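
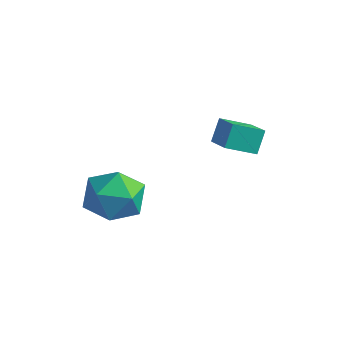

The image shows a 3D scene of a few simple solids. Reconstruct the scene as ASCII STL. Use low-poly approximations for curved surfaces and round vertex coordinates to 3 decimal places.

solid 
facet normal -0.938 -0.335 -0.092
outer loop
vertex -1.827 -0.298 -2.391
vertex -1.464 -1.367 -2.198
vertex -1.787 -0.704 -1.32
endloop
endfacet
facet normal -0.929 0.333 0.161
outer loop
vertex -1.827 -0.298 -2.391
vertex -1.787 -0.704 -1.32
vertex -1.441 0.366 -1.54
endloop
endfacet
facet normal -0.590 0.744 -0.313
outer loop
vertex -1.827 -0.298 -2.391
vertex -1.441 0.366 -1.54
vertex -0.905 0.365 -2.553
endloop
endfacet
facet normal -0.389 0.331 -0.860
outer loop
vertex -1.827 -0.298 -2.391
vertex -0.905 0.365 -2.553
vertex -0.919 -0.707 -2.959
endloop
endfacet
facet normal -0.604 -0.336 -0.723
outer loop
vertex -1.827 -0.298 -2.391
vertex -0.919 -0.707 -2.959
vertex -1.464 -1.367 -2.198
endloop
endfacet
facet normal -0.549 0.335 0.765
outer loop
vertex -1.441 0.366 -1.54
vertex -1.787 -0.704 -1.32
vertex -0.841 -0.293 -0.821
endloop
endfacet
facet normal -0.564 -0.745 0.355
outer loop
vertex -1.787 -0.704 -1.32
vertex -1.464 -1.367 -2.198
vertex -0.855 -1.365 -1.227
endloop
endfacet
facet normal -0.024 -0.747 -0.665
outer loop
vertex -1.464 -1.367 -2.198
vertex -0.919 -0.707 -2.959
vertex -0.319 -1.366 -2.24
endloop
endfacet
facet normal 0.324 0.331 -0.886
outer loop
vertex -0.919 -0.707 -2.959
vertex -0.905 0.365 -2.553
vertex 0.027 -0.296 -2.46
endloop
endfacet
facet normal -0.001 1.000 -0.001
outer loop
vertex -0.905 0.365 -2.553
vertex -1.441 0.366 -1.54
vertex -0.296 0.367 -1.582
endloop
endfacet
facet normal 0.389 -0.331 0.860
outer loop
vertex 0.067 -0.702 -1.389
vertex -0.841 -0.293 -0.821
vertex -0.855 -1.365 -1.227
endloop
endfacet
facet normal 0.590 -0.744 0.313
outer loop
vertex 0.067 -0.702 -1.389
vertex -0.855 -1.365 -1.227
vertex -0.319 -1.366 -2.24
endloop
endfacet
facet normal 0.929 -0.333 -0.161
outer loop
vertex 0.067 -0.702 -1.389
vertex -0.319 -1.366 -2.24
vertex 0.027 -0.296 -2.46
endloop
endfacet
facet normal 0.938 0.335 0.092
outer loop
vertex 0.067 -0.702 -1.389
vertex 0.027 -0.296 -2.46
vertex -0.296 0.367 -1.582
endloop
endfacet
facet normal 0.604 0.336 0.723
outer loop
vertex 0.067 -0.702 -1.389
vertex -0.296 0.367 -1.582
vertex -0.841 -0.293 -0.821
endloop
endfacet
facet normal -0.324 -0.331 0.886
outer loop
vertex -0.855 -1.365 -1.227
vertex -0.841 -0.293 -0.821
vertex -1.787 -0.704 -1.32
endloop
endfacet
facet normal 0.001 -1.000 0.001
outer loop
vertex -0.319 -1.366 -2.24
vertex -0.855 -1.365 -1.227
vertex -1.464 -1.367 -2.198
endloop
endfacet
facet normal 0.549 -0.335 -0.765
outer loop
vertex 0.027 -0.296 -2.46
vertex -0.319 -1.366 -2.24
vertex -0.919 -0.707 -2.959
endloop
endfacet
facet normal 0.564 0.745 -0.355
outer loop
vertex -0.296 0.367 -1.582
vertex 0.027 -0.296 -2.46
vertex -0.905 0.365 -2.553
endloop
endfacet
facet normal 0.024 0.747 0.665
outer loop
vertex -0.841 -0.293 -0.821
vertex -0.296 0.367 -1.582
vertex -1.441 0.366 -1.54
endloop
endfacet
facet normal -0.586 -0.698 0.412
outer loop
vertex 1.428 2.734 0.844
vertex 0.48 3.248 0.365
vertex 1.528 2.188 0.061
endloop
endfacet
facet normal 0.804 -0.435 0.406
outer loop
vertex 2.22 3.012 -0.425
vertex 1.428 2.734 0.844
vertex 1.528 2.188 0.061
endloop
endfacet
facet normal -0.587 -0.698 0.411
outer loop
vertex 1.528 2.188 0.061
vertex 0.48 3.248 0.365
vertex 0.58 2.702 -0.419
endloop
endfacet
facet normal 0.105 -0.569 -0.816
outer loop
vertex 0.58 2.702 -0.419
vertex 2.22 3.012 -0.425
vertex 1.528 2.188 0.061
endloop
endfacet
facet normal -0.104 0.569 0.816
outer loop
vertex 1.428 2.734 0.844
vertex 1.172 4.072 -0.121
vertex 0.48 3.248 0.365
endloop
endfacet
facet normal 0.803 -0.436 0.406
outer loop
vertex 2.12 3.558 0.359
vertex 1.428 2.734 0.844
vertex 2.22 3.012 -0.425
endloop
endfacet
facet normal -0.105 0.568 0.816
outer loop
vertex 2.12 3.558 0.359
vertex 1.172 4.072 -0.121
vertex 1.428 2.734 0.844
endloop
endfacet
facet normal -0.804 0.435 -0.406
outer loop
vertex 0.48 3.248 0.365
vertex 1.172 4.072 -0.121
vertex 0.58 2.702 -0.419
endloop
endfacet
facet normal 0.104 -0.568 -0.816
outer loop
vertex 1.272 3.526 -0.904
vertex 2.22 3.012 -0.425
vertex 0.58 2.702 -0.419
endloop
endfacet
facet normal -0.803 0.435 -0.406
outer loop
vertex 0.58 2.702 -0.419
vertex 1.172 4.072 -0.121
vertex 1.272 3.526 -0.904
endloop
endfacet
facet normal 0.586 0.698 -0.411
outer loop
vertex 1.272 3.526 -0.904
vertex 2.12 3.558 0.359
vertex 2.22 3.012 -0.425
endloop
endfacet
facet normal 0.587 0.698 -0.412
outer loop
vertex 1.172 4.072 -0.121
vertex 2.12 3.558 0.359
vertex 1.272 3.526 -0.904
endloop
endfacet

endsolid


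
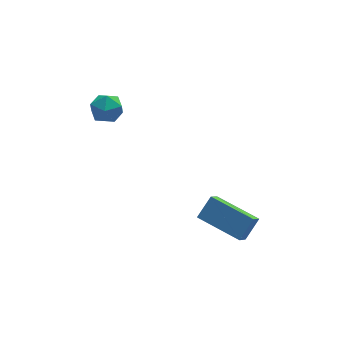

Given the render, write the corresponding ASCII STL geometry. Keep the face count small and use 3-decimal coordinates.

solid 
facet normal -0.653 -0.342 -0.676
outer loop
vertex 2.009 -3.137 -3.174
vertex 0.756 -1.51 -2.786
vertex 2.513 -2.563 -3.952
endloop
endfacet
facet normal 0.600 -0.778 -0.186
outer loop
vertex 3.264 -2.17 -3.174
vertex 2.009 -3.137 -3.174
vertex 2.513 -2.563 -3.952
endloop
endfacet
facet normal -0.653 -0.341 -0.676
outer loop
vertex 2.513 -2.563 -3.952
vertex 0.756 -1.51 -2.786
vertex 1.26 -0.936 -3.563
endloop
endfacet
facet normal 0.463 0.527 -0.713
outer loop
vertex 1.26 -0.936 -3.563
vertex 3.264 -2.17 -3.174
vertex 2.513 -2.563 -3.952
endloop
endfacet
facet normal -0.463 -0.527 0.713
outer loop
vertex 2.009 -3.137 -3.174
vertex 1.507 -1.117 -2.008
vertex 0.756 -1.51 -2.786
endloop
endfacet
facet normal 0.600 -0.778 -0.186
outer loop
vertex 2.76 -2.744 -2.397
vertex 2.009 -3.137 -3.174
vertex 3.264 -2.17 -3.174
endloop
endfacet
facet normal -0.462 -0.527 0.713
outer loop
vertex 2.76 -2.744 -2.397
vertex 1.507 -1.117 -2.008
vertex 2.009 -3.137 -3.174
endloop
endfacet
facet normal -0.600 0.778 0.186
outer loop
vertex 0.756 -1.51 -2.786
vertex 1.507 -1.117 -2.008
vertex 1.26 -0.936 -3.563
endloop
endfacet
facet normal 0.463 0.526 -0.713
outer loop
vertex 2.011 -0.543 -2.786
vertex 3.264 -2.17 -3.174
vertex 1.26 -0.936 -3.563
endloop
endfacet
facet normal -0.600 0.778 0.186
outer loop
vertex 1.26 -0.936 -3.563
vertex 1.507 -1.117 -2.008
vertex 2.011 -0.543 -2.786
endloop
endfacet
facet normal 0.653 0.342 0.676
outer loop
vertex 2.011 -0.543 -2.786
vertex 2.76 -2.744 -2.397
vertex 3.264 -2.17 -3.174
endloop
endfacet
facet normal 0.653 0.342 0.675
outer loop
vertex 1.507 -1.117 -2.008
vertex 2.76 -2.744 -2.397
vertex 2.011 -0.543 -2.786
endloop
endfacet
facet normal -0.702 0.695 0.155
outer loop
vertex -2.115 3.553 0.783
vertex -2.244 3.255 1.536
vertex -1.686 3.845 1.419
endloop
endfacet
facet normal -0.202 0.935 -0.293
outer loop
vertex -2.115 3.553 0.783
vertex -1.686 3.845 1.419
vertex -1.313 3.701 0.703
endloop
endfacet
facet normal -0.176 0.492 -0.852
outer loop
vertex -2.115 3.553 0.783
vertex -1.313 3.701 0.703
vertex -1.639 3.022 0.378
endloop
endfacet
facet normal -0.661 -0.021 -0.750
outer loop
vertex -2.115 3.553 0.783
vertex -1.639 3.022 0.378
vertex -2.215 2.746 0.894
endloop
endfacet
facet normal -0.986 0.105 -0.128
outer loop
vertex -2.115 3.553 0.783
vertex -2.215 2.746 0.894
vertex -2.244 3.255 1.536
endloop
endfacet
facet normal 0.428 0.903 0.042
outer loop
vertex -1.313 3.701 0.703
vertex -1.686 3.845 1.419
vertex -0.945 3.494 1.406
endloop
endfacet
facet normal -0.383 0.515 0.767
outer loop
vertex -1.686 3.845 1.419
vertex -2.244 3.255 1.536
vertex -1.521 3.218 1.922
endloop
endfacet
facet normal -0.842 -0.440 0.311
outer loop
vertex -2.244 3.255 1.536
vertex -2.215 2.746 0.894
vertex -1.847 2.539 1.597
endloop
endfacet
facet normal -0.317 -0.643 -0.697
outer loop
vertex -2.215 2.746 0.894
vertex -1.639 3.022 0.378
vertex -1.474 2.395 0.881
endloop
endfacet
facet normal 0.470 0.187 -0.863
outer loop
vertex -1.639 3.022 0.378
vertex -1.313 3.701 0.703
vertex -0.916 2.985 0.764
endloop
endfacet
facet normal 0.661 0.021 0.750
outer loop
vertex -1.045 2.687 1.517
vertex -0.945 3.494 1.406
vertex -1.521 3.218 1.922
endloop
endfacet
facet normal 0.176 -0.492 0.852
outer loop
vertex -1.045 2.687 1.517
vertex -1.521 3.218 1.922
vertex -1.847 2.539 1.597
endloop
endfacet
facet normal 0.202 -0.935 0.293
outer loop
vertex -1.045 2.687 1.517
vertex -1.847 2.539 1.597
vertex -1.474 2.395 0.881
endloop
endfacet
facet normal 0.702 -0.695 -0.155
outer loop
vertex -1.045 2.687 1.517
vertex -1.474 2.395 0.881
vertex -0.916 2.985 0.764
endloop
endfacet
facet normal 0.986 -0.105 0.128
outer loop
vertex -1.045 2.687 1.517
vertex -0.916 2.985 0.764
vertex -0.945 3.494 1.406
endloop
endfacet
facet normal 0.317 0.643 0.697
outer loop
vertex -1.521 3.218 1.922
vertex -0.945 3.494 1.406
vertex -1.686 3.845 1.419
endloop
endfacet
facet normal -0.470 -0.187 0.863
outer loop
vertex -1.847 2.539 1.597
vertex -1.521 3.218 1.922
vertex -2.244 3.255 1.536
endloop
endfacet
facet normal -0.428 -0.903 -0.042
outer loop
vertex -1.474 2.395 0.881
vertex -1.847 2.539 1.597
vertex -2.215 2.746 0.894
endloop
endfacet
facet normal 0.383 -0.515 -0.767
outer loop
vertex -0.916 2.985 0.764
vertex -1.474 2.395 0.881
vertex -1.639 3.022 0.378
endloop
endfacet
facet normal 0.842 0.440 -0.311
outer loop
vertex -0.945 3.494 1.406
vertex -0.916 2.985 0.764
vertex -1.313 3.701 0.703
endloop
endfacet

endsolid


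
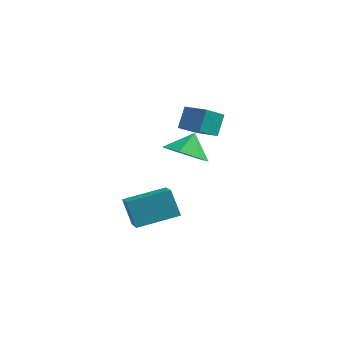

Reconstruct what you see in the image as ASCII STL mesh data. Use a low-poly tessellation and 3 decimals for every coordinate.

solid 
facet normal -0.477 0.729 -0.492
outer loop
vertex -0.156 -2.671 -3.554
vertex 1.341 -1.422 -3.155
vertex 0.476 -3.052 -4.732
endloop
endfacet
facet normal -0.752 -0.628 -0.201
outer loop
vertex 1.239 -4.218 -3.945
vertex -0.156 -2.671 -3.554
vertex 0.476 -3.052 -4.732
endloop
endfacet
facet normal -0.477 0.729 -0.492
outer loop
vertex 0.476 -3.052 -4.732
vertex 1.341 -1.422 -3.155
vertex 1.973 -1.803 -4.333
endloop
endfacet
facet normal 0.455 -0.274 -0.847
outer loop
vertex 1.973 -1.803 -4.333
vertex 1.239 -4.218 -3.945
vertex 0.476 -3.052 -4.732
endloop
endfacet
facet normal -0.455 0.274 0.847
outer loop
vertex -0.156 -2.671 -3.554
vertex 2.104 -2.588 -2.368
vertex 1.341 -1.422 -3.155
endloop
endfacet
facet normal -0.752 -0.628 -0.201
outer loop
vertex 0.607 -3.837 -2.767
vertex -0.156 -2.671 -3.554
vertex 1.239 -4.218 -3.945
endloop
endfacet
facet normal -0.455 0.274 0.847
outer loop
vertex 0.607 -3.837 -2.767
vertex 2.104 -2.588 -2.368
vertex -0.156 -2.671 -3.554
endloop
endfacet
facet normal 0.752 0.628 0.201
outer loop
vertex 1.341 -1.422 -3.155
vertex 2.104 -2.588 -2.368
vertex 1.973 -1.803 -4.333
endloop
endfacet
facet normal 0.455 -0.274 -0.847
outer loop
vertex 2.736 -2.969 -3.546
vertex 1.239 -4.218 -3.945
vertex 1.973 -1.803 -4.333
endloop
endfacet
facet normal 0.752 0.628 0.201
outer loop
vertex 1.973 -1.803 -4.333
vertex 2.104 -2.588 -2.368
vertex 2.736 -2.969 -3.546
endloop
endfacet
facet normal 0.477 -0.729 0.492
outer loop
vertex 2.736 -2.969 -3.546
vertex 0.607 -3.837 -2.767
vertex 1.239 -4.218 -3.945
endloop
endfacet
facet normal 0.477 -0.729 0.492
outer loop
vertex 2.104 -2.588 -2.368
vertex 0.607 -3.837 -2.767
vertex 2.736 -2.969 -3.546
endloop
endfacet
facet normal -0.119 -0.640 -0.759
outer loop
vertex 2.941 -1.485 -0.792
vertex 2.018 -0.964 -1.086
vertex 3.05 -0.768 -1.413
endloop
endfacet
facet normal 0.837 0.280 0.470
outer loop
vertex 2.941 -1.485 -0.792
vertex 3.05 -0.768 -1.413
vertex 2.162 -0.196 -0.174
endloop
endfacet
facet normal -0.120 -0.639 -0.760
outer loop
vertex 3.05 -0.768 -1.413
vertex 2.018 -0.964 -1.086
vertex 2.382 -0.198 -1.787
endloop
endfacet
facet normal 0.619 0.781 0.084
outer loop
vertex 3.05 -0.768 -1.413
vertex 2.382 -0.198 -1.787
vertex 2.162 -0.196 -0.174
endloop
endfacet
facet normal -0.120 -0.639 -0.760
outer loop
vertex 2.382 -0.198 -1.787
vertex 2.018 -0.964 -1.086
vertex 1.44 -0.205 -1.633
endloop
endfacet
facet normal -0.008 1.000 -0.002
outer loop
vertex 2.382 -0.198 -1.787
vertex 1.44 -0.205 -1.633
vertex 2.162 -0.196 -0.174
endloop
endfacet
facet normal -0.120 -0.639 -0.760
outer loop
vertex 1.44 -0.205 -1.633
vertex 2.018 -0.964 -1.086
vertex 0.933 -0.783 -1.067
endloop
endfacet
facet normal -0.571 0.773 0.278
outer loop
vertex 1.44 -0.205 -1.633
vertex 0.933 -0.783 -1.067
vertex 2.162 -0.196 -0.174
endloop
endfacet
facet normal -0.120 -0.639 -0.759
outer loop
vertex 0.933 -0.783 -1.067
vertex 2.018 -0.964 -1.086
vertex 1.244 -1.497 -0.515
endloop
endfacet
facet normal -0.647 0.270 0.713
outer loop
vertex 0.933 -0.783 -1.067
vertex 1.244 -1.497 -0.515
vertex 2.162 -0.196 -0.174
endloop
endfacet
facet normal -0.120 -0.640 -0.759
outer loop
vertex 1.244 -1.497 -0.515
vertex 2.018 -0.964 -1.086
vertex 2.138 -1.809 -0.393
endloop
endfacet
facet normal -0.178 -0.130 0.975
outer loop
vertex 1.244 -1.497 -0.515
vertex 2.138 -1.809 -0.393
vertex 2.162 -0.196 -0.174
endloop
endfacet
facet normal -0.119 -0.640 -0.759
outer loop
vertex 2.138 -1.809 -0.393
vertex 2.018 -0.964 -1.086
vertex 2.941 -1.485 -0.792
endloop
endfacet
facet normal 0.481 -0.125 0.868
outer loop
vertex 2.138 -1.809 -0.393
vertex 2.941 -1.485 -0.792
vertex 2.162 -0.196 -0.174
endloop
endfacet
facet normal -0.910 0.319 -0.266
outer loop
vertex 0.631 2.209 -0.264
vertex 1.133 3.065 -0.956
vertex 0.638 1.446 -1.203
endloop
endfacet
facet normal -0.415 -0.708 0.572
outer loop
vertex 1.867 1.015 -0.844
vertex 0.631 2.209 -0.264
vertex 0.638 1.446 -1.203
endloop
endfacet
facet normal -0.910 0.319 -0.266
outer loop
vertex 0.638 1.446 -1.203
vertex 1.133 3.065 -0.956
vertex 1.14 2.302 -1.895
endloop
endfacet
facet normal 0.006 -0.631 -0.776
outer loop
vertex 1.14 2.302 -1.895
vertex 1.867 1.015 -0.844
vertex 0.638 1.446 -1.203
endloop
endfacet
facet normal -0.006 0.631 0.776
outer loop
vertex 0.631 2.209 -0.264
vertex 2.362 2.634 -0.597
vertex 1.133 3.065 -0.956
endloop
endfacet
facet normal -0.415 -0.708 0.572
outer loop
vertex 1.86 1.778 0.095
vertex 0.631 2.209 -0.264
vertex 1.867 1.015 -0.844
endloop
endfacet
facet normal -0.006 0.631 0.776
outer loop
vertex 1.86 1.778 0.095
vertex 2.362 2.634 -0.597
vertex 0.631 2.209 -0.264
endloop
endfacet
facet normal 0.415 0.708 -0.572
outer loop
vertex 1.133 3.065 -0.956
vertex 2.362 2.634 -0.597
vertex 1.14 2.302 -1.895
endloop
endfacet
facet normal 0.006 -0.631 -0.776
outer loop
vertex 2.369 1.871 -1.536
vertex 1.867 1.015 -0.844
vertex 1.14 2.302 -1.895
endloop
endfacet
facet normal 0.415 0.708 -0.572
outer loop
vertex 1.14 2.302 -1.895
vertex 2.362 2.634 -0.597
vertex 2.369 1.871 -1.536
endloop
endfacet
facet normal 0.910 -0.319 0.266
outer loop
vertex 2.369 1.871 -1.536
vertex 1.86 1.778 0.095
vertex 1.867 1.015 -0.844
endloop
endfacet
facet normal 0.910 -0.319 0.266
outer loop
vertex 2.362 2.634 -0.597
vertex 1.86 1.778 0.095
vertex 2.369 1.871 -1.536
endloop
endfacet

endsolid


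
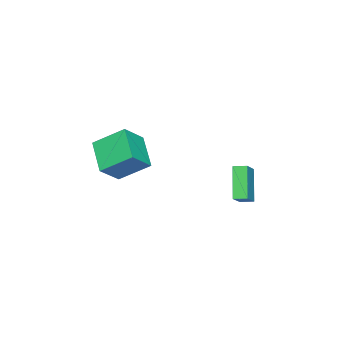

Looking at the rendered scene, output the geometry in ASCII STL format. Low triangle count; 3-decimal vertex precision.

solid 
facet normal -0.638 -0.587 0.498
outer loop
vertex 1.604 -2.968 2.361
vertex 0.387 -2.587 1.251
vertex 2.167 -4.57 1.194
endloop
endfacet
facet normal 0.720 -0.226 0.657
outer loop
vertex 3.533 -3.313 0.129
vertex 1.604 -2.968 2.361
vertex 2.167 -4.57 1.194
endloop
endfacet
facet normal -0.638 -0.587 0.498
outer loop
vertex 2.167 -4.57 1.194
vertex 0.387 -2.587 1.251
vertex 0.951 -4.189 0.084
endloop
endfacet
facet normal 0.274 -0.777 -0.567
outer loop
vertex 0.951 -4.189 0.084
vertex 3.533 -3.313 0.129
vertex 2.167 -4.57 1.194
endloop
endfacet
facet normal -0.273 0.777 0.567
outer loop
vertex 1.604 -2.968 2.361
vertex 1.753 -1.33 0.186
vertex 0.387 -2.587 1.251
endloop
endfacet
facet normal 0.720 -0.225 0.657
outer loop
vertex 2.969 -1.711 1.296
vertex 1.604 -2.968 2.361
vertex 3.533 -3.313 0.129
endloop
endfacet
facet normal -0.274 0.777 0.567
outer loop
vertex 2.969 -1.711 1.296
vertex 1.753 -1.33 0.186
vertex 1.604 -2.968 2.361
endloop
endfacet
facet normal -0.719 0.225 -0.657
outer loop
vertex 0.387 -2.587 1.251
vertex 1.753 -1.33 0.186
vertex 0.951 -4.189 0.084
endloop
endfacet
facet normal 0.274 -0.777 -0.567
outer loop
vertex 2.316 -2.932 -0.981
vertex 3.533 -3.313 0.129
vertex 0.951 -4.189 0.084
endloop
endfacet
facet normal -0.720 0.225 -0.657
outer loop
vertex 0.951 -4.189 0.084
vertex 1.753 -1.33 0.186
vertex 2.316 -2.932 -0.981
endloop
endfacet
facet normal 0.638 0.587 -0.498
outer loop
vertex 2.316 -2.932 -0.981
vertex 2.969 -1.711 1.296
vertex 3.533 -3.313 0.129
endloop
endfacet
facet normal 0.638 0.587 -0.498
outer loop
vertex 1.753 -1.33 0.186
vertex 2.969 -1.711 1.296
vertex 2.316 -2.932 -0.981
endloop
endfacet
facet normal -0.541 -0.292 0.789
outer loop
vertex -3.751 0.503 -2.081
vertex -3.98 1.26 -1.958
vertex -5.009 0.277 -3.027
endloop
endfacet
facet normal 0.286 -0.946 -0.154
outer loop
vertex -3.82 0.92 -4.762
vertex -3.751 0.503 -2.081
vertex -5.009 0.277 -3.027
endloop
endfacet
facet normal -0.540 -0.293 0.789
outer loop
vertex -5.009 0.277 -3.027
vertex -3.98 1.26 -1.958
vertex -5.238 1.033 -2.903
endloop
endfacet
facet normal -0.791 -0.142 -0.595
outer loop
vertex -5.238 1.033 -2.903
vertex -3.82 0.92 -4.762
vertex -5.009 0.277 -3.027
endloop
endfacet
facet normal 0.791 0.143 0.595
outer loop
vertex -3.751 0.503 -2.081
vertex -2.791 1.903 -3.693
vertex -3.98 1.26 -1.958
endloop
endfacet
facet normal 0.287 -0.946 -0.154
outer loop
vertex -2.562 1.147 -3.817
vertex -3.751 0.503 -2.081
vertex -3.82 0.92 -4.762
endloop
endfacet
facet normal 0.791 0.142 0.595
outer loop
vertex -2.562 1.147 -3.817
vertex -2.791 1.903 -3.693
vertex -3.751 0.503 -2.081
endloop
endfacet
facet normal -0.286 0.946 0.154
outer loop
vertex -3.98 1.26 -1.958
vertex -2.791 1.903 -3.693
vertex -5.238 1.033 -2.903
endloop
endfacet
facet normal -0.791 -0.143 -0.595
outer loop
vertex -4.049 1.677 -4.639
vertex -3.82 0.92 -4.762
vertex -5.238 1.033 -2.903
endloop
endfacet
facet normal -0.286 0.946 0.155
outer loop
vertex -5.238 1.033 -2.903
vertex -2.791 1.903 -3.693
vertex -4.049 1.677 -4.639
endloop
endfacet
facet normal 0.540 0.292 -0.789
outer loop
vertex -4.049 1.677 -4.639
vertex -2.562 1.147 -3.817
vertex -3.82 0.92 -4.762
endloop
endfacet
facet normal 0.540 0.293 -0.789
outer loop
vertex -2.791 1.903 -3.693
vertex -2.562 1.147 -3.817
vertex -4.049 1.677 -4.639
endloop
endfacet

endsolid


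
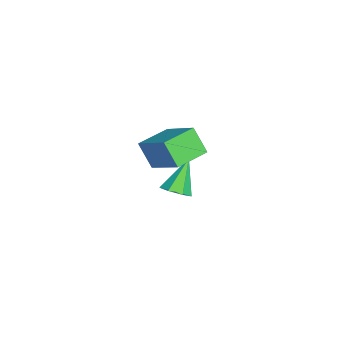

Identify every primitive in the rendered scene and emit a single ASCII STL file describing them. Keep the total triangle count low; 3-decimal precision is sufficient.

solid 
facet normal -0.722 0.686 0.088
outer loop
vertex -0.286 -0.775 2.18
vertex 1.051 0.48 3.377
vertex 0.171 -0.143 1.006
endloop
endfacet
facet normal -0.610 -0.574 -0.546
outer loop
vertex 1.349 -1.26 0.863
vertex -0.286 -0.775 2.18
vertex 0.171 -0.143 1.006
endloop
endfacet
facet normal -0.723 0.685 0.088
outer loop
vertex 0.171 -0.143 1.006
vertex 1.051 0.48 3.377
vertex 1.508 1.113 2.203
endloop
endfacet
facet normal 0.324 0.449 -0.833
outer loop
vertex 1.508 1.113 2.203
vertex 1.349 -1.26 0.863
vertex 0.171 -0.143 1.006
endloop
endfacet
facet normal -0.324 -0.449 0.833
outer loop
vertex -0.286 -0.775 2.18
vertex 2.229 -0.637 3.234
vertex 1.051 0.48 3.377
endloop
endfacet
facet normal -0.610 -0.573 -0.547
outer loop
vertex 0.892 -1.893 2.037
vertex -0.286 -0.775 2.18
vertex 1.349 -1.26 0.863
endloop
endfacet
facet normal -0.324 -0.448 0.833
outer loop
vertex 0.892 -1.893 2.037
vertex 2.229 -0.637 3.234
vertex -0.286 -0.775 2.18
endloop
endfacet
facet normal 0.610 0.573 0.547
outer loop
vertex 1.051 0.48 3.377
vertex 2.229 -0.637 3.234
vertex 1.508 1.113 2.203
endloop
endfacet
facet normal 0.325 0.449 -0.833
outer loop
vertex 2.686 -0.005 2.06
vertex 1.349 -1.26 0.863
vertex 1.508 1.113 2.203
endloop
endfacet
facet normal 0.611 0.573 0.546
outer loop
vertex 1.508 1.113 2.203
vertex 2.229 -0.637 3.234
vertex 2.686 -0.005 2.06
endloop
endfacet
facet normal 0.723 -0.686 -0.088
outer loop
vertex 2.686 -0.005 2.06
vertex 0.892 -1.893 2.037
vertex 1.349 -1.26 0.863
endloop
endfacet
facet normal 0.723 -0.686 -0.088
outer loop
vertex 2.229 -0.637 3.234
vertex 0.892 -1.893 2.037
vertex 2.686 -0.005 2.06
endloop
endfacet
facet normal 0.565 -0.255 -0.784
outer loop
vertex -1.449 -0.227 -3.174
vertex -2.054 -0.606 -3.487
vertex -1.847 0.14 -3.58
endloop
endfacet
facet normal 0.350 0.839 0.416
outer loop
vertex -1.449 -0.227 -3.174
vertex -1.847 0.14 -3.58
vertex -3.146 -0.114 -1.973
endloop
endfacet
facet normal 0.565 -0.255 -0.784
outer loop
vertex -1.847 0.14 -3.58
vertex -2.054 -0.606 -3.487
vertex -2.401 -0.055 -3.916
endloop
endfacet
facet normal -0.287 0.955 -0.081
outer loop
vertex -1.847 0.14 -3.58
vertex -2.401 -0.055 -3.916
vertex -3.146 -0.114 -1.973
endloop
endfacet
facet normal 0.565 -0.255 -0.785
outer loop
vertex -2.401 -0.055 -3.916
vertex -2.054 -0.606 -3.487
vertex -2.694 -0.665 -3.929
endloop
endfacet
facet normal -0.853 0.416 -0.314
outer loop
vertex -2.401 -0.055 -3.916
vertex -2.694 -0.665 -3.929
vertex -3.146 -0.114 -1.973
endloop
endfacet
facet normal 0.565 -0.255 -0.785
outer loop
vertex -2.694 -0.665 -3.929
vertex -2.054 -0.606 -3.487
vertex -2.505 -1.231 -3.609
endloop
endfacet
facet normal -0.923 -0.370 -0.109
outer loop
vertex -2.694 -0.665 -3.929
vertex -2.505 -1.231 -3.609
vertex -3.146 -0.114 -1.973
endloop
endfacet
facet normal 0.566 -0.255 -0.784
outer loop
vertex -2.505 -1.231 -3.609
vertex -2.054 -0.606 -3.487
vertex -1.977 -1.326 -3.197
endloop
endfacet
facet normal -0.443 -0.812 0.381
outer loop
vertex -2.505 -1.231 -3.609
vertex -1.977 -1.326 -3.197
vertex -3.146 -0.114 -1.973
endloop
endfacet
facet normal 0.566 -0.255 -0.784
outer loop
vertex -1.977 -1.326 -3.197
vertex -2.054 -0.606 -3.487
vertex -1.507 -0.879 -3.003
endloop
endfacet
facet normal 0.224 -0.577 0.785
outer loop
vertex -1.977 -1.326 -3.197
vertex -1.507 -0.879 -3.003
vertex -3.146 -0.114 -1.973
endloop
endfacet
facet normal 0.566 -0.256 -0.784
outer loop
vertex -1.507 -0.879 -3.003
vertex -2.054 -0.606 -3.487
vertex -1.449 -0.227 -3.174
endloop
endfacet
facet normal 0.577 0.159 0.801
outer loop
vertex -1.507 -0.879 -3.003
vertex -1.449 -0.227 -3.174
vertex -3.146 -0.114 -1.973
endloop
endfacet

endsolid


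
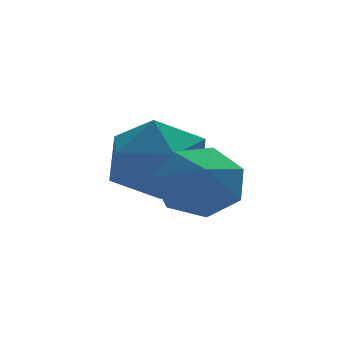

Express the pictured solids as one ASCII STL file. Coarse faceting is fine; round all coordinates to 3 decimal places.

solid 
facet normal 0.189 0.806 -0.561
outer loop
vertex 3.892 -2.142 0.284
vertex 3.471 -2.534 -0.421
vertex 3.117 -2.001 0.226
endloop
endfacet
facet normal -0.074 0.003 0.997
outer loop
vertex 3.892 -2.142 0.284
vertex 3.117 -2.001 0.226
vertex 3.249 -3.486 0.241
endloop
endfacet
facet normal 0.188 0.806 -0.561
outer loop
vertex 3.117 -2.001 0.226
vertex 3.471 -2.534 -0.421
vertex 2.609 -2.262 -0.319
endloop
endfacet
facet normal -0.717 -0.057 0.695
outer loop
vertex 3.117 -2.001 0.226
vertex 2.609 -2.262 -0.319
vertex 3.249 -3.486 0.241
endloop
endfacet
facet normal 0.188 0.806 -0.561
outer loop
vertex 2.609 -2.262 -0.319
vertex 3.471 -2.534 -0.421
vertex 2.749 -2.728 -0.941
endloop
endfacet
facet normal -0.901 -0.420 0.112
outer loop
vertex 2.609 -2.262 -0.319
vertex 2.749 -2.728 -0.941
vertex 3.249 -3.486 0.241
endloop
endfacet
facet normal 0.188 0.806 -0.562
outer loop
vertex 2.749 -2.728 -0.941
vertex 3.471 -2.534 -0.421
vertex 3.433 -3.048 -1.171
endloop
endfacet
facet normal -0.487 -0.814 -0.316
outer loop
vertex 2.749 -2.728 -0.941
vertex 3.433 -3.048 -1.171
vertex 3.249 -3.486 0.241
endloop
endfacet
facet normal 0.187 0.806 -0.562
outer loop
vertex 3.433 -3.048 -1.171
vertex 3.471 -2.534 -0.421
vertex 4.146 -2.981 -0.837
endloop
endfacet
facet normal 0.212 -0.941 -0.264
outer loop
vertex 3.433 -3.048 -1.171
vertex 4.146 -2.981 -0.837
vertex 3.249 -3.486 0.241
endloop
endfacet
facet normal 0.188 0.806 -0.561
outer loop
vertex 4.146 -2.981 -0.837
vertex 3.471 -2.534 -0.421
vertex 4.35 -2.578 -0.189
endloop
endfacet
facet normal 0.671 -0.706 0.228
outer loop
vertex 4.146 -2.981 -0.837
vertex 4.35 -2.578 -0.189
vertex 3.249 -3.486 0.241
endloop
endfacet
facet normal 0.188 0.806 -0.561
outer loop
vertex 4.35 -2.578 -0.189
vertex 3.471 -2.534 -0.421
vertex 3.892 -2.142 0.284
endloop
endfacet
facet normal 0.544 -0.285 0.789
outer loop
vertex 4.35 -2.578 -0.189
vertex 3.892 -2.142 0.284
vertex 3.249 -3.486 0.241
endloop
endfacet
facet normal -0.059 0.975 0.212
outer loop
vertex 3.054 -0.252 -0.701
vertex 2.416 -0.491 0.221
vertex 3.558 -0.442 0.311
endloop
endfacet
facet normal 0.554 0.824 -0.121
outer loop
vertex 3.054 -0.252 -0.701
vertex 3.558 -0.442 0.311
vertex 4.007 -0.885 -0.646
endloop
endfacet
facet normal 0.394 0.529 -0.752
outer loop
vertex 3.054 -0.252 -0.701
vertex 4.007 -0.885 -0.646
vertex 3.144 -1.208 -1.326
endloop
endfacet
facet normal -0.317 0.498 -0.807
outer loop
vertex 3.054 -0.252 -0.701
vertex 3.144 -1.208 -1.326
vertex 2.16 -0.965 -0.79
endloop
endfacet
facet normal -0.596 0.774 -0.212
outer loop
vertex 3.054 -0.252 -0.701
vertex 2.16 -0.965 -0.79
vertex 2.416 -0.491 0.221
endloop
endfacet
facet normal 0.903 0.338 0.267
outer loop
vertex 4.007 -0.885 -0.646
vertex 3.558 -0.442 0.311
vertex 3.96 -1.515 0.31
endloop
endfacet
facet normal -0.089 0.583 0.808
outer loop
vertex 3.558 -0.442 0.311
vertex 2.416 -0.491 0.221
vertex 2.976 -1.272 0.846
endloop
endfacet
facet normal -0.959 0.257 0.122
outer loop
vertex 2.416 -0.491 0.221
vertex 2.16 -0.965 -0.79
vertex 2.113 -1.595 0.166
endloop
endfacet
facet normal -0.505 -0.189 -0.842
outer loop
vertex 2.16 -0.965 -0.79
vertex 3.144 -1.208 -1.326
vertex 2.562 -2.038 -0.791
endloop
endfacet
facet normal 0.645 -0.139 -0.752
outer loop
vertex 3.144 -1.208 -1.326
vertex 4.007 -0.885 -0.646
vertex 3.704 -1.989 -0.701
endloop
endfacet
facet normal 0.317 -0.498 0.807
outer loop
vertex 3.066 -2.228 0.221
vertex 3.96 -1.515 0.31
vertex 2.976 -1.272 0.846
endloop
endfacet
facet normal -0.394 -0.529 0.752
outer loop
vertex 3.066 -2.228 0.221
vertex 2.976 -1.272 0.846
vertex 2.113 -1.595 0.166
endloop
endfacet
facet normal -0.554 -0.824 0.121
outer loop
vertex 3.066 -2.228 0.221
vertex 2.113 -1.595 0.166
vertex 2.562 -2.038 -0.791
endloop
endfacet
facet normal 0.059 -0.975 -0.212
outer loop
vertex 3.066 -2.228 0.221
vertex 2.562 -2.038 -0.791
vertex 3.704 -1.989 -0.701
endloop
endfacet
facet normal 0.596 -0.774 0.212
outer loop
vertex 3.066 -2.228 0.221
vertex 3.704 -1.989 -0.701
vertex 3.96 -1.515 0.31
endloop
endfacet
facet normal 0.505 0.189 0.842
outer loop
vertex 2.976 -1.272 0.846
vertex 3.96 -1.515 0.31
vertex 3.558 -0.442 0.311
endloop
endfacet
facet normal -0.645 0.139 0.752
outer loop
vertex 2.113 -1.595 0.166
vertex 2.976 -1.272 0.846
vertex 2.416 -0.491 0.221
endloop
endfacet
facet normal -0.903 -0.338 -0.267
outer loop
vertex 2.562 -2.038 -0.791
vertex 2.113 -1.595 0.166
vertex 2.16 -0.965 -0.79
endloop
endfacet
facet normal 0.089 -0.583 -0.808
outer loop
vertex 3.704 -1.989 -0.701
vertex 2.562 -2.038 -0.791
vertex 3.144 -1.208 -1.326
endloop
endfacet
facet normal 0.959 -0.257 -0.122
outer loop
vertex 3.96 -1.515 0.31
vertex 3.704 -1.989 -0.701
vertex 4.007 -0.885 -0.646
endloop
endfacet

endsolid


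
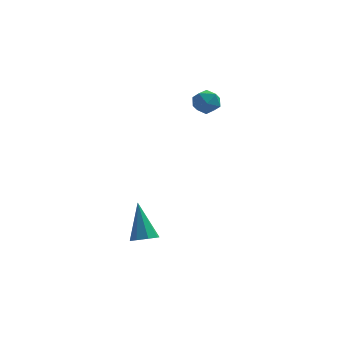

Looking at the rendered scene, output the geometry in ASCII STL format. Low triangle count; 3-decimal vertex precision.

solid 
facet normal 0.184 -0.505 -0.843
outer loop
vertex -3.096 -3.605 -4.706
vertex -3.394 -4.117 -4.464
vertex -3.575 -3.609 -4.808
endloop
endfacet
facet normal 0.040 0.973 -0.226
outer loop
vertex -3.096 -3.605 -4.706
vertex -3.575 -3.609 -4.808
vertex -3.746 -3.143 -2.836
endloop
endfacet
facet normal 0.182 -0.506 -0.843
outer loop
vertex -3.575 -3.609 -4.808
vertex -3.394 -4.117 -4.464
vertex -3.948 -3.91 -4.708
endloop
endfacet
facet normal -0.648 0.727 -0.228
outer loop
vertex -3.575 -3.609 -4.808
vertex -3.948 -3.91 -4.708
vertex -3.746 -3.143 -2.836
endloop
endfacet
facet normal 0.182 -0.506 -0.843
outer loop
vertex -3.948 -3.91 -4.708
vertex -3.394 -4.117 -4.464
vertex -3.997 -4.333 -4.465
endloop
endfacet
facet normal -0.989 0.142 0.048
outer loop
vertex -3.948 -3.91 -4.708
vertex -3.997 -4.333 -4.465
vertex -3.746 -3.143 -2.836
endloop
endfacet
facet normal 0.182 -0.505 -0.844
outer loop
vertex -3.997 -4.333 -4.465
vertex -3.394 -4.117 -4.464
vertex -3.692 -4.629 -4.222
endloop
endfacet
facet normal -0.781 -0.441 0.443
outer loop
vertex -3.997 -4.333 -4.465
vertex -3.692 -4.629 -4.222
vertex -3.746 -3.143 -2.836
endloop
endfacet
facet normal 0.181 -0.504 -0.844
outer loop
vertex -3.692 -4.629 -4.222
vertex -3.394 -4.117 -4.464
vertex -3.213 -4.626 -4.121
endloop
endfacet
facet normal -0.148 -0.677 0.721
outer loop
vertex -3.692 -4.629 -4.222
vertex -3.213 -4.626 -4.121
vertex -3.746 -3.143 -2.836
endloop
endfacet
facet normal 0.184 -0.504 -0.844
outer loop
vertex -3.213 -4.626 -4.121
vertex -3.394 -4.117 -4.464
vertex -2.84 -4.324 -4.22
endloop
endfacet
facet normal 0.541 -0.431 0.722
outer loop
vertex -3.213 -4.626 -4.121
vertex -2.84 -4.324 -4.22
vertex -3.746 -3.143 -2.836
endloop
endfacet
facet normal 0.182 -0.506 -0.843
outer loop
vertex -2.84 -4.324 -4.22
vertex -3.394 -4.117 -4.464
vertex -2.792 -3.902 -4.463
endloop
endfacet
facet normal 0.882 0.156 0.445
outer loop
vertex -2.84 -4.324 -4.22
vertex -2.792 -3.902 -4.463
vertex -3.746 -3.143 -2.836
endloop
endfacet
facet normal 0.182 -0.505 -0.844
outer loop
vertex -2.792 -3.902 -4.463
vertex -3.394 -4.117 -4.464
vertex -3.096 -3.605 -4.706
endloop
endfacet
facet normal 0.676 0.735 0.053
outer loop
vertex -2.792 -3.902 -4.463
vertex -3.096 -3.605 -4.706
vertex -3.746 -3.143 -2.836
endloop
endfacet
facet normal -0.907 -0.155 0.391
outer loop
vertex -1.606 0.328 1.818
vertex -1.563 -0.374 1.64
vertex -1.323 -0.149 2.286
endloop
endfacet
facet normal -0.572 0.376 0.729
outer loop
vertex -1.606 0.328 1.818
vertex -1.323 -0.149 2.286
vertex -1.011 0.5 2.196
endloop
endfacet
facet normal -0.411 0.878 0.247
outer loop
vertex -1.606 0.328 1.818
vertex -1.011 0.5 2.196
vertex -1.058 0.676 1.493
endloop
endfacet
facet normal -0.647 0.656 -0.388
outer loop
vertex -1.606 0.328 1.818
vertex -1.058 0.676 1.493
vertex -1.4 0.136 1.15
endloop
endfacet
facet normal -0.954 0.017 -0.299
outer loop
vertex -1.606 0.328 1.818
vertex -1.4 0.136 1.15
vertex -1.563 -0.374 1.64
endloop
endfacet
facet normal 0.041 0.118 0.992
outer loop
vertex -1.011 0.5 2.196
vertex -1.323 -0.149 2.286
vertex -0.6 -0.096 2.25
endloop
endfacet
facet normal -0.504 -0.740 0.445
outer loop
vertex -1.323 -0.149 2.286
vertex -1.563 -0.374 1.64
vertex -0.942 -0.636 1.907
endloop
endfacet
facet normal -0.580 -0.461 -0.672
outer loop
vertex -1.563 -0.374 1.64
vertex -1.4 0.136 1.15
vertex -0.989 -0.46 1.204
endloop
endfacet
facet normal -0.083 0.571 -0.817
outer loop
vertex -1.4 0.136 1.15
vertex -1.058 0.676 1.493
vertex -0.677 0.189 1.114
endloop
endfacet
facet normal 0.301 0.930 0.213
outer loop
vertex -1.058 0.676 1.493
vertex -1.011 0.5 2.196
vertex -0.437 0.414 1.76
endloop
endfacet
facet normal 0.647 -0.656 0.388
outer loop
vertex -0.394 -0.288 1.582
vertex -0.6 -0.096 2.25
vertex -0.942 -0.636 1.907
endloop
endfacet
facet normal 0.411 -0.878 -0.247
outer loop
vertex -0.394 -0.288 1.582
vertex -0.942 -0.636 1.907
vertex -0.989 -0.46 1.204
endloop
endfacet
facet normal 0.572 -0.376 -0.729
outer loop
vertex -0.394 -0.288 1.582
vertex -0.989 -0.46 1.204
vertex -0.677 0.189 1.114
endloop
endfacet
facet normal 0.907 0.155 -0.391
outer loop
vertex -0.394 -0.288 1.582
vertex -0.677 0.189 1.114
vertex -0.437 0.414 1.76
endloop
endfacet
facet normal 0.954 -0.017 0.299
outer loop
vertex -0.394 -0.288 1.582
vertex -0.437 0.414 1.76
vertex -0.6 -0.096 2.25
endloop
endfacet
facet normal 0.083 -0.571 0.817
outer loop
vertex -0.942 -0.636 1.907
vertex -0.6 -0.096 2.25
vertex -1.323 -0.149 2.286
endloop
endfacet
facet normal -0.301 -0.930 -0.213
outer loop
vertex -0.989 -0.46 1.204
vertex -0.942 -0.636 1.907
vertex -1.563 -0.374 1.64
endloop
endfacet
facet normal -0.041 -0.118 -0.992
outer loop
vertex -0.677 0.189 1.114
vertex -0.989 -0.46 1.204
vertex -1.4 0.136 1.15
endloop
endfacet
facet normal 0.504 0.740 -0.445
outer loop
vertex -0.437 0.414 1.76
vertex -0.677 0.189 1.114
vertex -1.058 0.676 1.493
endloop
endfacet
facet normal 0.580 0.461 0.672
outer loop
vertex -0.6 -0.096 2.25
vertex -0.437 0.414 1.76
vertex -1.011 0.5 2.196
endloop
endfacet

endsolid


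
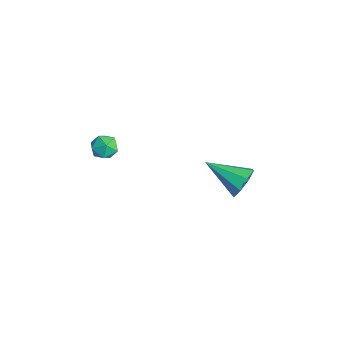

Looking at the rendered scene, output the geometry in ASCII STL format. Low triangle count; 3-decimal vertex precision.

solid 
facet normal -0.869 -0.221 0.443
outer loop
vertex 2.411 -1.08 1.128
vertex 2.512 -1.703 1.016
vertex 2.722 -1.437 1.56
endloop
endfacet
facet normal -0.583 0.369 0.724
outer loop
vertex 2.411 -1.08 1.128
vertex 2.722 -1.437 1.56
vertex 2.929 -0.845 1.425
endloop
endfacet
facet normal -0.497 0.845 0.198
outer loop
vertex 2.411 -1.08 1.128
vertex 2.929 -0.845 1.425
vertex 2.847 -0.746 0.796
endloop
endfacet
facet normal -0.730 0.549 -0.407
outer loop
vertex 2.411 -1.08 1.128
vertex 2.847 -0.746 0.796
vertex 2.589 -1.276 0.544
endloop
endfacet
facet normal -0.960 -0.110 -0.256
outer loop
vertex 2.411 -1.08 1.128
vertex 2.589 -1.276 0.544
vertex 2.512 -1.703 1.016
endloop
endfacet
facet normal 0.063 0.201 0.978
outer loop
vertex 2.929 -0.845 1.425
vertex 2.722 -1.437 1.56
vertex 3.351 -1.324 1.496
endloop
endfacet
facet normal -0.401 -0.753 0.523
outer loop
vertex 2.722 -1.437 1.56
vertex 2.512 -1.703 1.016
vertex 3.093 -1.854 1.244
endloop
endfacet
facet normal -0.549 -0.574 -0.608
outer loop
vertex 2.512 -1.703 1.016
vertex 2.589 -1.276 0.544
vertex 3.011 -1.755 0.615
endloop
endfacet
facet normal -0.175 0.491 -0.853
outer loop
vertex 2.589 -1.276 0.544
vertex 2.847 -0.746 0.796
vertex 3.218 -1.163 0.48
endloop
endfacet
facet normal 0.203 0.971 0.126
outer loop
vertex 2.847 -0.746 0.796
vertex 2.929 -0.845 1.425
vertex 3.428 -0.897 1.024
endloop
endfacet
facet normal 0.730 -0.549 0.407
outer loop
vertex 3.529 -1.52 0.912
vertex 3.351 -1.324 1.496
vertex 3.093 -1.854 1.244
endloop
endfacet
facet normal 0.497 -0.845 -0.198
outer loop
vertex 3.529 -1.52 0.912
vertex 3.093 -1.854 1.244
vertex 3.011 -1.755 0.615
endloop
endfacet
facet normal 0.583 -0.369 -0.724
outer loop
vertex 3.529 -1.52 0.912
vertex 3.011 -1.755 0.615
vertex 3.218 -1.163 0.48
endloop
endfacet
facet normal 0.869 0.221 -0.443
outer loop
vertex 3.529 -1.52 0.912
vertex 3.218 -1.163 0.48
vertex 3.428 -0.897 1.024
endloop
endfacet
facet normal 0.960 0.110 0.256
outer loop
vertex 3.529 -1.52 0.912
vertex 3.428 -0.897 1.024
vertex 3.351 -1.324 1.496
endloop
endfacet
facet normal 0.175 -0.491 0.853
outer loop
vertex 3.093 -1.854 1.244
vertex 3.351 -1.324 1.496
vertex 2.722 -1.437 1.56
endloop
endfacet
facet normal -0.203 -0.971 -0.126
outer loop
vertex 3.011 -1.755 0.615
vertex 3.093 -1.854 1.244
vertex 2.512 -1.703 1.016
endloop
endfacet
facet normal -0.063 -0.201 -0.978
outer loop
vertex 3.218 -1.163 0.48
vertex 3.011 -1.755 0.615
vertex 2.589 -1.276 0.544
endloop
endfacet
facet normal 0.401 0.753 -0.523
outer loop
vertex 3.428 -0.897 1.024
vertex 3.218 -1.163 0.48
vertex 2.847 -0.746 0.796
endloop
endfacet
facet normal 0.549 0.574 0.608
outer loop
vertex 3.351 -1.324 1.496
vertex 3.428 -0.897 1.024
vertex 2.929 -0.845 1.425
endloop
endfacet
facet normal 0.602 0.665 -0.441
outer loop
vertex 4.452 4.318 -1.892
vertex 4.007 4.266 -2.578
vertex 3.983 4.734 -1.905
endloop
endfacet
facet normal 0.030 0.065 0.997
outer loop
vertex 4.452 4.318 -1.892
vertex 3.983 4.734 -1.905
vertex 2.893 3.034 -1.762
endloop
endfacet
facet normal 0.601 0.666 -0.442
outer loop
vertex 3.983 4.734 -1.905
vertex 4.007 4.266 -2.578
vertex 3.527 4.875 -2.313
endloop
endfacet
facet normal -0.536 0.406 0.740
outer loop
vertex 3.983 4.734 -1.905
vertex 3.527 4.875 -2.313
vertex 2.893 3.034 -1.762
endloop
endfacet
facet normal 0.601 0.666 -0.441
outer loop
vertex 3.527 4.875 -2.313
vertex 4.007 4.266 -2.578
vertex 3.352 4.66 -2.876
endloop
endfacet
facet normal -0.921 0.361 0.148
outer loop
vertex 3.527 4.875 -2.313
vertex 3.352 4.66 -2.876
vertex 2.893 3.034 -1.762
endloop
endfacet
facet normal 0.601 0.666 -0.441
outer loop
vertex 3.352 4.66 -2.876
vertex 4.007 4.266 -2.578
vertex 3.561 4.214 -3.264
endloop
endfacet
facet normal -0.900 -0.044 -0.434
outer loop
vertex 3.352 4.66 -2.876
vertex 3.561 4.214 -3.264
vertex 2.893 3.034 -1.762
endloop
endfacet
facet normal 0.601 0.666 -0.442
outer loop
vertex 3.561 4.214 -3.264
vertex 4.007 4.266 -2.578
vertex 4.031 3.798 -3.251
endloop
endfacet
facet normal -0.486 -0.569 -0.663
outer loop
vertex 3.561 4.214 -3.264
vertex 4.031 3.798 -3.251
vertex 2.893 3.034 -1.762
endloop
endfacet
facet normal 0.602 0.665 -0.441
outer loop
vertex 4.031 3.798 -3.251
vertex 4.007 4.266 -2.578
vertex 4.487 3.656 -2.843
endloop
endfacet
facet normal 0.080 -0.910 -0.406
outer loop
vertex 4.031 3.798 -3.251
vertex 4.487 3.656 -2.843
vertex 2.893 3.034 -1.762
endloop
endfacet
facet normal 0.603 0.666 -0.440
outer loop
vertex 4.487 3.656 -2.843
vertex 4.007 4.266 -2.578
vertex 4.661 3.871 -2.28
endloop
endfacet
facet normal 0.465 -0.866 0.187
outer loop
vertex 4.487 3.656 -2.843
vertex 4.661 3.871 -2.28
vertex 2.893 3.034 -1.762
endloop
endfacet
facet normal 0.603 0.665 -0.441
outer loop
vertex 4.661 3.871 -2.28
vertex 4.007 4.266 -2.578
vertex 4.452 4.318 -1.892
endloop
endfacet
facet normal 0.443 -0.460 0.769
outer loop
vertex 4.661 3.871 -2.28
vertex 4.452 4.318 -1.892
vertex 2.893 3.034 -1.762
endloop
endfacet

endsolid


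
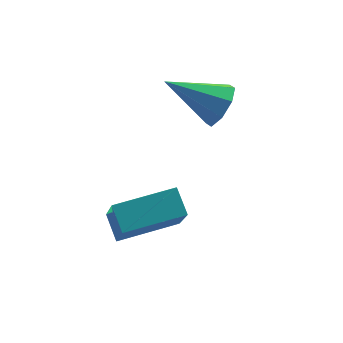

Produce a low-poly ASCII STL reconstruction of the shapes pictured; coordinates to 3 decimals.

solid 
facet normal -0.992 0.085 -0.092
outer loop
vertex -2.421 -2.419 -2.538
vertex -2.403 -1.716 -2.079
vertex -2.193 -1.42 -4.078
endloop
endfacet
facet normal -0.021 -0.837 -0.546
outer loop
vertex -0.497 -1.564 -3.921
vertex -2.421 -2.419 -2.538
vertex -2.193 -1.42 -4.078
endloop
endfacet
facet normal -0.992 0.084 -0.092
outer loop
vertex -2.193 -1.42 -4.078
vertex -2.403 -1.716 -2.079
vertex -2.176 -0.716 -3.619
endloop
endfacet
facet normal 0.123 0.540 -0.833
outer loop
vertex -2.176 -0.716 -3.619
vertex -0.497 -1.564 -3.921
vertex -2.193 -1.42 -4.078
endloop
endfacet
facet normal -0.123 -0.540 0.832
outer loop
vertex -2.421 -2.419 -2.538
vertex -0.707 -1.86 -1.922
vertex -2.403 -1.716 -2.079
endloop
endfacet
facet normal -0.021 -0.837 -0.547
outer loop
vertex -0.724 -2.564 -2.381
vertex -2.421 -2.419 -2.538
vertex -0.497 -1.564 -3.921
endloop
endfacet
facet normal -0.123 -0.540 0.833
outer loop
vertex -0.724 -2.564 -2.381
vertex -0.707 -1.86 -1.922
vertex -2.421 -2.419 -2.538
endloop
endfacet
facet normal 0.020 0.837 0.547
outer loop
vertex -2.403 -1.716 -2.079
vertex -0.707 -1.86 -1.922
vertex -2.176 -0.716 -3.619
endloop
endfacet
facet normal 0.123 0.540 -0.832
outer loop
vertex -0.479 -0.861 -3.462
vertex -0.497 -1.564 -3.921
vertex -2.176 -0.716 -3.619
endloop
endfacet
facet normal 0.021 0.837 0.546
outer loop
vertex -2.176 -0.716 -3.619
vertex -0.707 -1.86 -1.922
vertex -0.479 -0.861 -3.462
endloop
endfacet
facet normal 0.992 -0.085 0.091
outer loop
vertex -0.479 -0.861 -3.462
vertex -0.724 -2.564 -2.381
vertex -0.497 -1.564 -3.921
endloop
endfacet
facet normal 0.992 -0.084 0.092
outer loop
vertex -0.707 -1.86 -1.922
vertex -0.724 -2.564 -2.381
vertex -0.479 -0.861 -3.462
endloop
endfacet
facet normal 0.740 -0.438 -0.510
outer loop
vertex 1.595 -0.346 -0.094
vertex 1.192 -0.347 -0.678
vertex 1.658 0.105 -0.39
endloop
endfacet
facet normal 0.347 0.480 0.806
outer loop
vertex 1.595 -0.346 -0.094
vertex 1.658 0.105 -0.39
vertex -0.052 0.387 0.178
endloop
endfacet
facet normal 0.740 -0.438 -0.510
outer loop
vertex 1.658 0.105 -0.39
vertex 1.192 -0.347 -0.678
vertex 1.447 0.291 -0.856
endloop
endfacet
facet normal 0.242 0.934 0.263
outer loop
vertex 1.658 0.105 -0.39
vertex 1.447 0.291 -0.856
vertex -0.052 0.387 0.178
endloop
endfacet
facet normal 0.740 -0.438 -0.510
outer loop
vertex 1.447 0.291 -0.856
vertex 1.192 -0.347 -0.678
vertex 1.087 0.103 -1.217
endloop
endfacet
facet normal -0.163 0.932 -0.323
outer loop
vertex 1.447 0.291 -0.856
vertex 1.087 0.103 -1.217
vertex -0.052 0.387 0.178
endloop
endfacet
facet normal 0.741 -0.437 -0.509
outer loop
vertex 1.087 0.103 -1.217
vertex 1.192 -0.347 -0.678
vertex 0.789 -0.349 -1.263
endloop
endfacet
facet normal -0.630 0.478 -0.612
outer loop
vertex 1.087 0.103 -1.217
vertex 0.789 -0.349 -1.263
vertex -0.052 0.387 0.178
endloop
endfacet
facet normal 0.741 -0.437 -0.509
outer loop
vertex 0.789 -0.349 -1.263
vertex 1.192 -0.347 -0.678
vertex 0.727 -0.8 -0.966
endloop
endfacet
facet normal -0.886 -0.164 -0.434
outer loop
vertex 0.789 -0.349 -1.263
vertex 0.727 -0.8 -0.966
vertex -0.052 0.387 0.178
endloop
endfacet
facet normal 0.741 -0.437 -0.510
outer loop
vertex 0.727 -0.8 -0.966
vertex 1.192 -0.347 -0.678
vertex 0.937 -0.986 -0.501
endloop
endfacet
facet normal -0.781 -0.615 0.107
outer loop
vertex 0.727 -0.8 -0.966
vertex 0.937 -0.986 -0.501
vertex -0.052 0.387 0.178
endloop
endfacet
facet normal 0.741 -0.437 -0.510
outer loop
vertex 0.937 -0.986 -0.501
vertex 1.192 -0.347 -0.678
vertex 1.297 -0.798 -0.139
endloop
endfacet
facet normal -0.377 -0.614 0.693
outer loop
vertex 0.937 -0.986 -0.501
vertex 1.297 -0.798 -0.139
vertex -0.052 0.387 0.178
endloop
endfacet
facet normal 0.740 -0.437 -0.510
outer loop
vertex 1.297 -0.798 -0.139
vertex 1.192 -0.347 -0.678
vertex 1.595 -0.346 -0.094
endloop
endfacet
facet normal 0.092 -0.158 0.983
outer loop
vertex 1.297 -0.798 -0.139
vertex 1.595 -0.346 -0.094
vertex -0.052 0.387 0.178
endloop
endfacet

endsolid


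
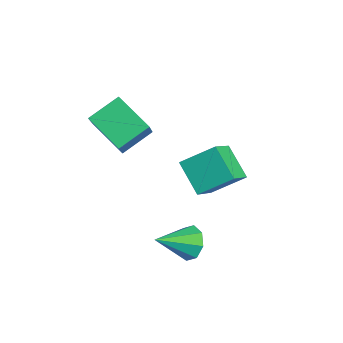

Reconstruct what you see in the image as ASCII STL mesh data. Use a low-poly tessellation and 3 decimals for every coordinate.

solid 
facet normal -0.818 -0.345 0.460
outer loop
vertex -1.67 -4.587 2.925
vertex -1.888 -3.018 3.715
vertex -2.855 -3.937 1.305
endloop
endfacet
facet normal 0.123 -0.887 -0.446
outer loop
vertex -1.112 -3.202 0.325
vertex -1.67 -4.587 2.925
vertex -2.855 -3.937 1.305
endloop
endfacet
facet normal -0.818 -0.345 0.460
outer loop
vertex -2.855 -3.937 1.305
vertex -1.888 -3.018 3.715
vertex -3.073 -2.368 2.094
endloop
endfacet
facet normal -0.562 0.308 -0.768
outer loop
vertex -3.073 -2.368 2.094
vertex -1.112 -3.202 0.325
vertex -2.855 -3.937 1.305
endloop
endfacet
facet normal 0.562 -0.308 0.768
outer loop
vertex -1.67 -4.587 2.925
vertex -0.145 -2.283 2.735
vertex -1.888 -3.018 3.715
endloop
endfacet
facet normal 0.123 -0.887 -0.446
outer loop
vertex 0.073 -3.852 1.946
vertex -1.67 -4.587 2.925
vertex -1.112 -3.202 0.325
endloop
endfacet
facet normal 0.561 -0.308 0.768
outer loop
vertex 0.073 -3.852 1.946
vertex -0.145 -2.283 2.735
vertex -1.67 -4.587 2.925
endloop
endfacet
facet normal -0.123 0.887 0.446
outer loop
vertex -1.888 -3.018 3.715
vertex -0.145 -2.283 2.735
vertex -3.073 -2.368 2.094
endloop
endfacet
facet normal -0.561 0.309 -0.768
outer loop
vertex -1.33 -1.633 1.115
vertex -1.112 -3.202 0.325
vertex -3.073 -2.368 2.094
endloop
endfacet
facet normal -0.123 0.887 0.446
outer loop
vertex -3.073 -2.368 2.094
vertex -0.145 -2.283 2.735
vertex -1.33 -1.633 1.115
endloop
endfacet
facet normal 0.818 0.345 -0.460
outer loop
vertex -1.33 -1.633 1.115
vertex 0.073 -3.852 1.946
vertex -1.112 -3.202 0.325
endloop
endfacet
facet normal 0.818 0.345 -0.460
outer loop
vertex -0.145 -2.283 2.735
vertex 0.073 -3.852 1.946
vertex -1.33 -1.633 1.115
endloop
endfacet
facet normal -0.525 0.561 -0.640
outer loop
vertex -0.207 1.668 -0.207
vertex 1.328 1.869 -1.29
vertex -0.688 0.107 -1.179
endloop
endfacet
facet normal -0.812 -0.107 0.573
outer loop
vertex 0.452 -1.109 0.21
vertex -0.207 1.668 -0.207
vertex -0.688 0.107 -1.179
endloop
endfacet
facet normal -0.525 0.561 -0.640
outer loop
vertex -0.688 0.107 -1.179
vertex 1.328 1.869 -1.29
vertex 0.848 0.309 -2.262
endloop
endfacet
facet normal -0.253 -0.821 -0.512
outer loop
vertex 0.848 0.309 -2.262
vertex 0.452 -1.109 0.21
vertex -0.688 0.107 -1.179
endloop
endfacet
facet normal 0.253 0.821 0.511
outer loop
vertex -0.207 1.668 -0.207
vertex 2.468 0.653 0.099
vertex 1.328 1.869 -1.29
endloop
endfacet
facet normal -0.813 -0.107 0.573
outer loop
vertex 0.932 0.451 1.182
vertex -0.207 1.668 -0.207
vertex 0.452 -1.109 0.21
endloop
endfacet
facet normal 0.253 0.821 0.512
outer loop
vertex 0.932 0.451 1.182
vertex 2.468 0.653 0.099
vertex -0.207 1.668 -0.207
endloop
endfacet
facet normal 0.812 0.107 -0.573
outer loop
vertex 1.328 1.869 -1.29
vertex 2.468 0.653 0.099
vertex 0.848 0.309 -2.262
endloop
endfacet
facet normal -0.253 -0.821 -0.512
outer loop
vertex 1.987 -0.908 -0.873
vertex 0.452 -1.109 0.21
vertex 0.848 0.309 -2.262
endloop
endfacet
facet normal 0.813 0.106 -0.573
outer loop
vertex 0.848 0.309 -2.262
vertex 2.468 0.653 0.099
vertex 1.987 -0.908 -0.873
endloop
endfacet
facet normal 0.525 -0.561 0.640
outer loop
vertex 1.987 -0.908 -0.873
vertex 0.932 0.451 1.182
vertex 0.452 -1.109 0.21
endloop
endfacet
facet normal 0.525 -0.561 0.640
outer loop
vertex 2.468 0.653 0.099
vertex 0.932 0.451 1.182
vertex 1.987 -0.908 -0.873
endloop
endfacet
facet normal -0.026 0.859 -0.511
outer loop
vertex 4.007 -2.343 -3.284
vertex 3.524 -1.947 -2.594
vertex 4.427 -2.04 -2.796
endloop
endfacet
facet normal 0.752 -0.599 -0.275
outer loop
vertex 4.007 -2.343 -3.284
vertex 4.427 -2.04 -2.796
vertex 3.576 -3.673 -1.566
endloop
endfacet
facet normal -0.026 0.859 -0.511
outer loop
vertex 4.427 -2.04 -2.796
vertex 3.524 -1.947 -2.594
vertex 4.319 -1.683 -2.19
endloop
endfacet
facet normal 0.919 -0.246 0.309
outer loop
vertex 4.427 -2.04 -2.796
vertex 4.319 -1.683 -2.19
vertex 3.576 -3.673 -1.566
endloop
endfacet
facet normal -0.025 0.859 -0.512
outer loop
vertex 4.319 -1.683 -2.19
vertex 3.524 -1.947 -2.594
vertex 3.745 -1.48 -1.821
endloop
endfacet
facet normal 0.553 0.054 0.831
outer loop
vertex 4.319 -1.683 -2.19
vertex 3.745 -1.48 -1.821
vertex 3.576 -3.673 -1.566
endloop
endfacet
facet normal -0.026 0.859 -0.512
outer loop
vertex 3.745 -1.48 -1.821
vertex 3.524 -1.947 -2.594
vertex 3.042 -1.551 -1.905
endloop
endfacet
facet normal -0.130 0.124 0.984
outer loop
vertex 3.745 -1.48 -1.821
vertex 3.042 -1.551 -1.905
vertex 3.576 -3.673 -1.566
endloop
endfacet
facet normal -0.025 0.859 -0.511
outer loop
vertex 3.042 -1.551 -1.905
vertex 3.524 -1.947 -2.594
vertex 2.621 -1.853 -2.392
endloop
endfacet
facet normal -0.731 -0.075 0.678
outer loop
vertex 3.042 -1.551 -1.905
vertex 2.621 -1.853 -2.392
vertex 3.576 -3.673 -1.566
endloop
endfacet
facet normal -0.025 0.859 -0.512
outer loop
vertex 2.621 -1.853 -2.392
vertex 3.524 -1.947 -2.594
vertex 2.729 -2.211 -2.998
endloop
endfacet
facet normal -0.898 -0.429 0.093
outer loop
vertex 2.621 -1.853 -2.392
vertex 2.729 -2.211 -2.998
vertex 3.576 -3.673 -1.566
endloop
endfacet
facet normal -0.025 0.859 -0.512
outer loop
vertex 2.729 -2.211 -2.998
vertex 3.524 -1.947 -2.594
vertex 3.303 -2.414 -3.367
endloop
endfacet
facet normal -0.533 -0.729 -0.429
outer loop
vertex 2.729 -2.211 -2.998
vertex 3.303 -2.414 -3.367
vertex 3.576 -3.673 -1.566
endloop
endfacet
facet normal -0.026 0.859 -0.511
outer loop
vertex 3.303 -2.414 -3.367
vertex 3.524 -1.947 -2.594
vertex 4.007 -2.343 -3.284
endloop
endfacet
facet normal 0.149 -0.800 -0.582
outer loop
vertex 3.303 -2.414 -3.367
vertex 4.007 -2.343 -3.284
vertex 3.576 -3.673 -1.566
endloop
endfacet

endsolid


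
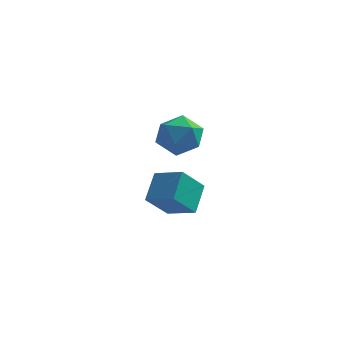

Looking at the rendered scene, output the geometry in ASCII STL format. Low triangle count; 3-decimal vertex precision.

solid 
facet normal -0.547 0.148 0.824
outer loop
vertex 0.041 1.025 2.282
vertex 0.492 0.105 2.747
vertex 0.982 1.108 2.892
endloop
endfacet
facet normal -0.395 0.768 0.504
outer loop
vertex 0.041 1.025 2.282
vertex 0.982 1.108 2.892
vertex 0.881 1.686 1.933
endloop
endfacet
facet normal -0.651 0.742 -0.161
outer loop
vertex 0.041 1.025 2.282
vertex 0.881 1.686 1.933
vertex 0.328 1.041 1.195
endloop
endfacet
facet normal -0.962 0.106 -0.252
outer loop
vertex 0.041 1.025 2.282
vertex 0.328 1.041 1.195
vertex 0.088 0.064 1.698
endloop
endfacet
facet normal -0.898 -0.260 0.356
outer loop
vertex 0.041 1.025 2.282
vertex 0.088 0.064 1.698
vertex 0.492 0.105 2.747
endloop
endfacet
facet normal 0.315 0.827 0.465
outer loop
vertex 0.881 1.686 1.933
vertex 0.982 1.108 2.892
vertex 1.852 1.176 2.182
endloop
endfacet
facet normal 0.069 -0.176 0.982
outer loop
vertex 0.982 1.108 2.892
vertex 0.492 0.105 2.747
vertex 1.612 0.199 2.685
endloop
endfacet
facet normal -0.498 -0.838 0.224
outer loop
vertex 0.492 0.105 2.747
vertex 0.088 0.064 1.698
vertex 1.059 -0.446 1.947
endloop
endfacet
facet normal -0.602 -0.244 -0.761
outer loop
vertex 0.088 0.064 1.698
vertex 0.328 1.041 1.195
vertex 0.958 0.132 0.988
endloop
endfacet
facet normal -0.100 0.785 -0.611
outer loop
vertex 0.328 1.041 1.195
vertex 0.881 1.686 1.933
vertex 1.448 1.135 1.133
endloop
endfacet
facet normal 0.962 -0.106 0.252
outer loop
vertex 1.899 0.215 1.598
vertex 1.852 1.176 2.182
vertex 1.612 0.199 2.685
endloop
endfacet
facet normal 0.651 -0.742 0.161
outer loop
vertex 1.899 0.215 1.598
vertex 1.612 0.199 2.685
vertex 1.059 -0.446 1.947
endloop
endfacet
facet normal 0.395 -0.768 -0.504
outer loop
vertex 1.899 0.215 1.598
vertex 1.059 -0.446 1.947
vertex 0.958 0.132 0.988
endloop
endfacet
facet normal 0.547 -0.148 -0.824
outer loop
vertex 1.899 0.215 1.598
vertex 0.958 0.132 0.988
vertex 1.448 1.135 1.133
endloop
endfacet
facet normal 0.898 0.260 -0.356
outer loop
vertex 1.899 0.215 1.598
vertex 1.448 1.135 1.133
vertex 1.852 1.176 2.182
endloop
endfacet
facet normal 0.602 0.244 0.761
outer loop
vertex 1.612 0.199 2.685
vertex 1.852 1.176 2.182
vertex 0.982 1.108 2.892
endloop
endfacet
facet normal 0.100 -0.785 0.611
outer loop
vertex 1.059 -0.446 1.947
vertex 1.612 0.199 2.685
vertex 0.492 0.105 2.747
endloop
endfacet
facet normal -0.315 -0.827 -0.465
outer loop
vertex 0.958 0.132 0.988
vertex 1.059 -0.446 1.947
vertex 0.088 0.064 1.698
endloop
endfacet
facet normal -0.069 0.176 -0.982
outer loop
vertex 1.448 1.135 1.133
vertex 0.958 0.132 0.988
vertex 0.328 1.041 1.195
endloop
endfacet
facet normal 0.498 0.838 -0.224
outer loop
vertex 1.852 1.176 2.182
vertex 1.448 1.135 1.133
vertex 0.881 1.686 1.933
endloop
endfacet
facet normal -0.896 0.291 -0.335
outer loop
vertex -0.947 2.063 -3.004
vertex -0.889 3.367 -2.028
vertex -0.191 2.959 -4.248
endloop
endfacet
facet normal -0.035 -0.801 -0.598
outer loop
vertex 1.189 2.513 -3.732
vertex -0.947 2.063 -3.004
vertex -0.191 2.959 -4.248
endloop
endfacet
facet normal -0.897 0.290 -0.335
outer loop
vertex -0.191 2.959 -4.248
vertex -0.889 3.367 -2.028
vertex -0.134 4.264 -3.273
endloop
endfacet
facet normal 0.442 0.525 -0.728
outer loop
vertex -0.134 4.264 -3.273
vertex 1.189 2.513 -3.732
vertex -0.191 2.959 -4.248
endloop
endfacet
facet normal -0.442 -0.525 0.728
outer loop
vertex -0.947 2.063 -3.004
vertex 0.491 2.921 -1.512
vertex -0.889 3.367 -2.028
endloop
endfacet
facet normal -0.035 -0.801 -0.598
outer loop
vertex 0.434 1.616 -2.487
vertex -0.947 2.063 -3.004
vertex 1.189 2.513 -3.732
endloop
endfacet
facet normal -0.442 -0.524 0.728
outer loop
vertex 0.434 1.616 -2.487
vertex 0.491 2.921 -1.512
vertex -0.947 2.063 -3.004
endloop
endfacet
facet normal 0.035 0.801 0.598
outer loop
vertex -0.889 3.367 -2.028
vertex 0.491 2.921 -1.512
vertex -0.134 4.264 -3.273
endloop
endfacet
facet normal 0.442 0.525 -0.727
outer loop
vertex 1.247 3.817 -2.756
vertex 1.189 2.513 -3.732
vertex -0.134 4.264 -3.273
endloop
endfacet
facet normal 0.035 0.801 0.598
outer loop
vertex -0.134 4.264 -3.273
vertex 0.491 2.921 -1.512
vertex 1.247 3.817 -2.756
endloop
endfacet
facet normal 0.897 -0.290 0.335
outer loop
vertex 1.247 3.817 -2.756
vertex 0.434 1.616 -2.487
vertex 1.189 2.513 -3.732
endloop
endfacet
facet normal 0.896 -0.290 0.336
outer loop
vertex 0.491 2.921 -1.512
vertex 0.434 1.616 -2.487
vertex 1.247 3.817 -2.756
endloop
endfacet

endsolid


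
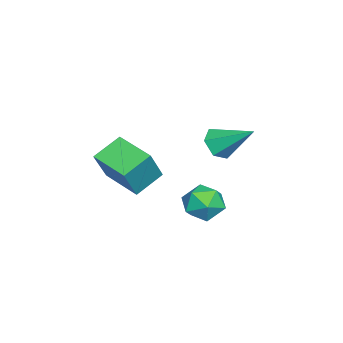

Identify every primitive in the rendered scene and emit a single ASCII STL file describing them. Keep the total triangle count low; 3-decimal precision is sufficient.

solid 
facet normal 0.415 0.806 0.422
outer loop
vertex 0.87 2.14 -4.082
vertex 0.781 1.774 -3.295
vertex 1.509 1.642 -3.758
endloop
endfacet
facet normal 0.669 0.704 -0.237
outer loop
vertex 0.87 2.14 -4.082
vertex 1.509 1.642 -3.758
vertex 1.285 1.572 -4.598
endloop
endfacet
facet normal 0.119 0.714 -0.690
outer loop
vertex 0.87 2.14 -4.082
vertex 1.285 1.572 -4.598
vertex 0.419 1.661 -4.655
endloop
endfacet
facet normal -0.476 0.822 -0.312
outer loop
vertex 0.87 2.14 -4.082
vertex 0.419 1.661 -4.655
vertex 0.107 1.786 -3.85
endloop
endfacet
facet normal -0.294 0.879 0.376
outer loop
vertex 0.87 2.14 -4.082
vertex 0.107 1.786 -3.85
vertex 0.781 1.774 -3.295
endloop
endfacet
facet normal 0.964 0.055 -0.262
outer loop
vertex 1.285 1.572 -4.598
vertex 1.509 1.642 -3.758
vertex 1.453 0.854 -4.13
endloop
endfacet
facet normal 0.552 0.219 0.805
outer loop
vertex 1.509 1.642 -3.758
vertex 0.781 1.774 -3.295
vertex 1.141 0.979 -3.325
endloop
endfacet
facet normal -0.595 0.337 0.730
outer loop
vertex 0.781 1.774 -3.295
vertex 0.107 1.786 -3.85
vertex 0.275 1.068 -3.382
endloop
endfacet
facet normal -0.891 0.244 -0.383
outer loop
vertex 0.107 1.786 -3.85
vertex 0.419 1.661 -4.655
vertex 0.051 0.998 -4.222
endloop
endfacet
facet normal 0.073 0.070 -0.995
outer loop
vertex 0.419 1.661 -4.655
vertex 1.285 1.572 -4.598
vertex 0.779 0.866 -4.685
endloop
endfacet
facet normal 0.476 -0.822 0.312
outer loop
vertex 0.69 0.5 -3.898
vertex 1.453 0.854 -4.13
vertex 1.141 0.979 -3.325
endloop
endfacet
facet normal -0.119 -0.714 0.690
outer loop
vertex 0.69 0.5 -3.898
vertex 1.141 0.979 -3.325
vertex 0.275 1.068 -3.382
endloop
endfacet
facet normal -0.669 -0.704 0.237
outer loop
vertex 0.69 0.5 -3.898
vertex 0.275 1.068 -3.382
vertex 0.051 0.998 -4.222
endloop
endfacet
facet normal -0.415 -0.806 -0.422
outer loop
vertex 0.69 0.5 -3.898
vertex 0.051 0.998 -4.222
vertex 0.779 0.866 -4.685
endloop
endfacet
facet normal 0.294 -0.879 -0.376
outer loop
vertex 0.69 0.5 -3.898
vertex 0.779 0.866 -4.685
vertex 1.453 0.854 -4.13
endloop
endfacet
facet normal 0.891 -0.244 0.383
outer loop
vertex 1.141 0.979 -3.325
vertex 1.453 0.854 -4.13
vertex 1.509 1.642 -3.758
endloop
endfacet
facet normal -0.073 -0.070 0.995
outer loop
vertex 0.275 1.068 -3.382
vertex 1.141 0.979 -3.325
vertex 0.781 1.774 -3.295
endloop
endfacet
facet normal -0.964 -0.055 0.262
outer loop
vertex 0.051 0.998 -4.222
vertex 0.275 1.068 -3.382
vertex 0.107 1.786 -3.85
endloop
endfacet
facet normal -0.552 -0.219 -0.805
outer loop
vertex 0.779 0.866 -4.685
vertex 0.051 0.998 -4.222
vertex 0.419 1.661 -4.655
endloop
endfacet
facet normal 0.595 -0.337 -0.730
outer loop
vertex 1.453 0.854 -4.13
vertex 0.779 0.866 -4.685
vertex 1.285 1.572 -4.598
endloop
endfacet
facet normal -0.502 0.131 -0.855
outer loop
vertex 0.497 -1.348 -2.151
vertex 1.348 -0.001 -2.444
vertex 1.369 -2.034 -2.769
endloop
endfacet
facet normal -0.526 -0.831 0.181
outer loop
vertex 2.152 -2.239 -1.436
vertex 0.497 -1.348 -2.151
vertex 1.369 -2.034 -2.769
endloop
endfacet
facet normal -0.502 0.131 -0.855
outer loop
vertex 1.369 -2.034 -2.769
vertex 1.348 -0.001 -2.444
vertex 2.22 -0.687 -3.062
endloop
endfacet
facet normal 0.687 -0.540 -0.487
outer loop
vertex 2.22 -0.687 -3.062
vertex 2.152 -2.239 -1.436
vertex 1.369 -2.034 -2.769
endloop
endfacet
facet normal -0.687 0.540 0.487
outer loop
vertex 0.497 -1.348 -2.151
vertex 2.131 -0.206 -1.111
vertex 1.348 -0.001 -2.444
endloop
endfacet
facet normal -0.526 -0.831 0.181
outer loop
vertex 1.28 -1.553 -0.818
vertex 0.497 -1.348 -2.151
vertex 2.152 -2.239 -1.436
endloop
endfacet
facet normal -0.687 0.540 0.487
outer loop
vertex 1.28 -1.553 -0.818
vertex 2.131 -0.206 -1.111
vertex 0.497 -1.348 -2.151
endloop
endfacet
facet normal 0.526 0.831 -0.181
outer loop
vertex 1.348 -0.001 -2.444
vertex 2.131 -0.206 -1.111
vertex 2.22 -0.687 -3.062
endloop
endfacet
facet normal 0.687 -0.540 -0.487
outer loop
vertex 3.003 -0.892 -1.729
vertex 2.152 -2.239 -1.436
vertex 2.22 -0.687 -3.062
endloop
endfacet
facet normal 0.526 0.831 -0.181
outer loop
vertex 2.22 -0.687 -3.062
vertex 2.131 -0.206 -1.111
vertex 3.003 -0.892 -1.729
endloop
endfacet
facet normal 0.502 -0.131 0.855
outer loop
vertex 3.003 -0.892 -1.729
vertex 1.28 -1.553 -0.818
vertex 2.152 -2.239 -1.436
endloop
endfacet
facet normal 0.502 -0.131 0.855
outer loop
vertex 2.131 -0.206 -1.111
vertex 1.28 -1.553 -0.818
vertex 3.003 -0.892 -1.729
endloop
endfacet
facet normal -0.188 -0.798 -0.573
outer loop
vertex -1.481 1.101 -2.854
vertex -2.194 1.102 -2.621
vertex -1.998 1.493 -3.23
endloop
endfacet
facet normal 0.721 0.560 -0.408
outer loop
vertex -1.481 1.101 -2.854
vertex -1.998 1.493 -3.23
vertex -1.866 2.498 -1.619
endloop
endfacet
facet normal -0.187 -0.798 -0.573
outer loop
vertex -1.998 1.493 -3.23
vertex -2.194 1.102 -2.621
vertex -2.711 1.494 -2.998
endloop
endfacet
facet normal -0.165 0.843 -0.512
outer loop
vertex -1.998 1.493 -3.23
vertex -2.711 1.494 -2.998
vertex -1.866 2.498 -1.619
endloop
endfacet
facet normal -0.187 -0.798 -0.573
outer loop
vertex -2.711 1.494 -2.998
vertex -2.194 1.102 -2.621
vertex -2.907 1.103 -2.389
endloop
endfacet
facet normal -0.822 0.561 0.095
outer loop
vertex -2.711 1.494 -2.998
vertex -2.907 1.103 -2.389
vertex -1.866 2.498 -1.619
endloop
endfacet
facet normal -0.187 -0.798 -0.573
outer loop
vertex -2.907 1.103 -2.389
vertex -2.194 1.102 -2.621
vertex -2.39 0.711 -2.012
endloop
endfacet
facet normal -0.591 -0.004 0.807
outer loop
vertex -2.907 1.103 -2.389
vertex -2.39 0.711 -2.012
vertex -1.866 2.498 -1.619
endloop
endfacet
facet normal -0.188 -0.798 -0.573
outer loop
vertex -2.39 0.711 -2.012
vertex -2.194 1.102 -2.621
vertex -1.677 0.71 -2.245
endloop
endfacet
facet normal 0.297 -0.287 0.911
outer loop
vertex -2.39 0.711 -2.012
vertex -1.677 0.71 -2.245
vertex -1.866 2.498 -1.619
endloop
endfacet
facet normal -0.188 -0.798 -0.573
outer loop
vertex -1.677 0.71 -2.245
vertex -2.194 1.102 -2.621
vertex -1.481 1.101 -2.854
endloop
endfacet
facet normal 0.953 -0.005 0.303
outer loop
vertex -1.677 0.71 -2.245
vertex -1.481 1.101 -2.854
vertex -1.866 2.498 -1.619
endloop
endfacet

endsolid


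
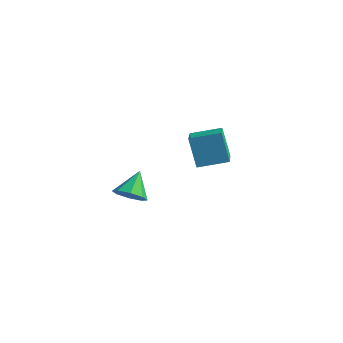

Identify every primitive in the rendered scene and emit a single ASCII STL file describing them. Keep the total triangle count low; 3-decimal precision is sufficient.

solid 
facet normal -0.756 -0.615 -0.224
outer loop
vertex 0.315 1.558 4.625
vertex -0.518 2.789 4.06
vertex 0.985 1.299 3.073
endloop
endfacet
facet normal 0.523 -0.774 0.355
outer loop
vertex 2.158 2.251 3.42
vertex 0.315 1.558 4.625
vertex 0.985 1.299 3.073
endloop
endfacet
facet normal -0.756 -0.615 -0.224
outer loop
vertex 0.985 1.299 3.073
vertex -0.518 2.789 4.06
vertex 0.152 2.53 2.508
endloop
endfacet
facet normal 0.392 -0.152 -0.908
outer loop
vertex 0.152 2.53 2.508
vertex 2.158 2.251 3.42
vertex 0.985 1.299 3.073
endloop
endfacet
facet normal -0.392 0.152 0.908
outer loop
vertex 0.315 1.558 4.625
vertex 0.655 3.741 4.407
vertex -0.518 2.789 4.06
endloop
endfacet
facet normal 0.523 -0.774 0.355
outer loop
vertex 1.488 2.51 4.972
vertex 0.315 1.558 4.625
vertex 2.158 2.251 3.42
endloop
endfacet
facet normal -0.392 0.152 0.908
outer loop
vertex 1.488 2.51 4.972
vertex 0.655 3.741 4.407
vertex 0.315 1.558 4.625
endloop
endfacet
facet normal -0.523 0.774 -0.355
outer loop
vertex -0.518 2.789 4.06
vertex 0.655 3.741 4.407
vertex 0.152 2.53 2.508
endloop
endfacet
facet normal 0.392 -0.152 -0.908
outer loop
vertex 1.325 3.482 2.855
vertex 2.158 2.251 3.42
vertex 0.152 2.53 2.508
endloop
endfacet
facet normal -0.523 0.774 -0.355
outer loop
vertex 0.152 2.53 2.508
vertex 0.655 3.741 4.407
vertex 1.325 3.482 2.855
endloop
endfacet
facet normal 0.756 0.615 0.224
outer loop
vertex 1.325 3.482 2.855
vertex 1.488 2.51 4.972
vertex 2.158 2.251 3.42
endloop
endfacet
facet normal 0.756 0.615 0.224
outer loop
vertex 0.655 3.741 4.407
vertex 1.488 2.51 4.972
vertex 1.325 3.482 2.855
endloop
endfacet
facet normal 0.161 -0.716 -0.679
outer loop
vertex 1.476 -3.325 3.739
vertex 0.696 -3.266 3.492
vertex 1.401 -2.905 3.278
endloop
endfacet
facet normal 0.792 0.510 0.336
outer loop
vertex 1.476 -3.325 3.739
vertex 1.401 -2.905 3.278
vertex 0.464 -2.234 4.468
endloop
endfacet
facet normal 0.161 -0.717 -0.678
outer loop
vertex 1.401 -2.905 3.278
vertex 0.696 -3.266 3.492
vertex 0.914 -2.697 2.942
endloop
endfacet
facet normal 0.464 0.877 -0.129
outer loop
vertex 1.401 -2.905 3.278
vertex 0.914 -2.697 2.942
vertex 0.464 -2.234 4.468
endloop
endfacet
facet normal 0.161 -0.717 -0.678
outer loop
vertex 0.914 -2.697 2.942
vertex 0.696 -3.266 3.492
vertex 0.299 -2.822 2.928
endloop
endfacet
facet normal -0.180 0.925 -0.334
outer loop
vertex 0.914 -2.697 2.942
vertex 0.299 -2.822 2.928
vertex 0.464 -2.234 4.468
endloop
endfacet
facet normal 0.162 -0.717 -0.678
outer loop
vertex 0.299 -2.822 2.928
vertex 0.696 -3.266 3.492
vertex -0.083 -3.207 3.244
endloop
endfacet
facet normal -0.763 0.627 -0.158
outer loop
vertex 0.299 -2.822 2.928
vertex -0.083 -3.207 3.244
vertex 0.464 -2.234 4.468
endloop
endfacet
facet normal 0.162 -0.716 -0.679
outer loop
vertex -0.083 -3.207 3.244
vertex 0.696 -3.266 3.492
vertex -0.008 -3.627 3.705
endloop
endfacet
facet normal -0.942 0.157 0.296
outer loop
vertex -0.083 -3.207 3.244
vertex -0.008 -3.627 3.705
vertex 0.464 -2.234 4.468
endloop
endfacet
facet normal 0.162 -0.716 -0.679
outer loop
vertex -0.008 -3.627 3.705
vertex 0.696 -3.266 3.492
vertex 0.479 -3.835 4.041
endloop
endfacet
facet normal -0.614 -0.209 0.761
outer loop
vertex -0.008 -3.627 3.705
vertex 0.479 -3.835 4.041
vertex 0.464 -2.234 4.468
endloop
endfacet
facet normal 0.161 -0.716 -0.679
outer loop
vertex 0.479 -3.835 4.041
vertex 0.696 -3.266 3.492
vertex 1.094 -3.71 4.055
endloop
endfacet
facet normal 0.030 -0.257 0.966
outer loop
vertex 0.479 -3.835 4.041
vertex 1.094 -3.71 4.055
vertex 0.464 -2.234 4.468
endloop
endfacet
facet normal 0.161 -0.717 -0.679
outer loop
vertex 1.094 -3.71 4.055
vertex 0.696 -3.266 3.492
vertex 1.476 -3.325 3.739
endloop
endfacet
facet normal 0.612 0.040 0.790
outer loop
vertex 1.094 -3.71 4.055
vertex 1.476 -3.325 3.739
vertex 0.464 -2.234 4.468
endloop
endfacet

endsolid


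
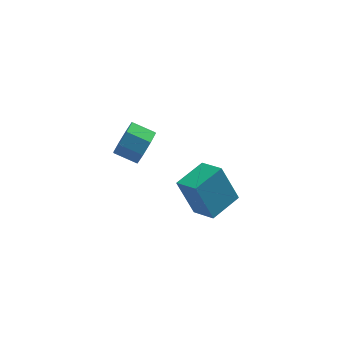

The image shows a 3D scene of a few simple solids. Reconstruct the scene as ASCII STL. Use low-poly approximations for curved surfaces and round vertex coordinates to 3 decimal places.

solid 
facet normal -0.788 -0.599 -0.142
outer loop
vertex 2.234 -1.317 -0.413
vertex 1.494 -0.2 -1.018
vertex 2.999 -1.864 -2.358
endloop
endfacet
facet normal 0.503 -0.760 0.412
outer loop
vertex 4.426 -0.78 -2.102
vertex 2.234 -1.317 -0.413
vertex 2.999 -1.864 -2.358
endloop
endfacet
facet normal -0.788 -0.599 -0.142
outer loop
vertex 2.999 -1.864 -2.358
vertex 1.494 -0.2 -1.018
vertex 2.259 -0.747 -2.963
endloop
endfacet
facet normal 0.354 -0.253 -0.900
outer loop
vertex 2.259 -0.747 -2.963
vertex 4.426 -0.78 -2.102
vertex 2.999 -1.864 -2.358
endloop
endfacet
facet normal -0.354 0.253 0.900
outer loop
vertex 2.234 -1.317 -0.413
vertex 2.921 0.884 -0.762
vertex 1.494 -0.2 -1.018
endloop
endfacet
facet normal 0.503 -0.760 0.412
outer loop
vertex 3.661 -0.233 -0.157
vertex 2.234 -1.317 -0.413
vertex 4.426 -0.78 -2.102
endloop
endfacet
facet normal -0.354 0.253 0.900
outer loop
vertex 3.661 -0.233 -0.157
vertex 2.921 0.884 -0.762
vertex 2.234 -1.317 -0.413
endloop
endfacet
facet normal -0.503 0.760 -0.412
outer loop
vertex 1.494 -0.2 -1.018
vertex 2.921 0.884 -0.762
vertex 2.259 -0.747 -2.963
endloop
endfacet
facet normal 0.354 -0.253 -0.900
outer loop
vertex 3.686 0.337 -2.707
vertex 4.426 -0.78 -2.102
vertex 2.259 -0.747 -2.963
endloop
endfacet
facet normal -0.503 0.760 -0.412
outer loop
vertex 2.259 -0.747 -2.963
vertex 2.921 0.884 -0.762
vertex 3.686 0.337 -2.707
endloop
endfacet
facet normal 0.788 0.599 0.142
outer loop
vertex 3.686 0.337 -2.707
vertex 3.661 -0.233 -0.157
vertex 4.426 -0.78 -2.102
endloop
endfacet
facet normal 0.788 0.599 0.142
outer loop
vertex 2.921 0.884 -0.762
vertex 3.661 -0.233 -0.157
vertex 3.686 0.337 -2.707
endloop
endfacet
facet normal 0.831 -0.427 -0.356
outer loop
vertex 0.354 -1.426 4.428
vertex -0.113 -1.64 3.593
vertex 0.415 -0.881 3.916
endloop
endfacet
facet normal 0.549 0.539 0.639
outer loop
vertex 0.354 -1.426 4.428
vertex 0.415 -0.881 3.916
vertex -0.661 -0.905 4.861
endloop
endfacet
facet normal 0.550 0.537 0.640
outer loop
vertex -0.661 -0.905 4.861
vertex 0.415 -0.881 3.916
vertex -0.599 -0.36 4.35
endloop
endfacet
facet normal -0.832 0.427 0.355
outer loop
vertex -0.661 -0.905 4.861
vertex -0.599 -0.36 4.35
vertex -1.127 -1.12 4.027
endloop
endfacet
facet normal 0.831 -0.427 -0.356
outer loop
vertex 0.415 -0.881 3.916
vertex -0.113 -1.64 3.593
vertex 0.167 -0.781 3.216
endloop
endfacet
facet normal 0.446 0.894 -0.030
outer loop
vertex 0.415 -0.881 3.916
vertex 0.167 -0.781 3.216
vertex -0.599 -0.36 4.35
endloop
endfacet
facet normal 0.447 0.894 -0.030
outer loop
vertex -0.599 -0.36 4.35
vertex 0.167 -0.781 3.216
vertex -0.847 -0.26 3.649
endloop
endfacet
facet normal -0.832 0.427 0.355
outer loop
vertex -0.599 -0.36 4.35
vertex -0.847 -0.26 3.649
vertex -1.127 -1.12 4.027
endloop
endfacet
facet normal 0.832 -0.427 -0.355
outer loop
vertex 0.167 -0.781 3.216
vertex -0.113 -1.64 3.593
vertex -0.245 -1.184 2.736
endloop
endfacet
facet normal 0.083 0.727 -0.681
outer loop
vertex 0.167 -0.781 3.216
vertex -0.245 -1.184 2.736
vertex -0.847 -0.26 3.649
endloop
endfacet
facet normal 0.082 0.727 -0.682
outer loop
vertex -0.847 -0.26 3.649
vertex -0.245 -1.184 2.736
vertex -1.259 -0.663 3.17
endloop
endfacet
facet normal -0.831 0.427 0.356
outer loop
vertex -0.847 -0.26 3.649
vertex -1.259 -0.663 3.17
vertex -1.127 -1.12 4.027
endloop
endfacet
facet normal 0.832 -0.426 -0.355
outer loop
vertex -0.245 -1.184 2.736
vertex -0.113 -1.64 3.593
vertex -0.579 -1.855 2.759
endloop
endfacet
facet normal -0.331 0.133 -0.934
outer loop
vertex -0.245 -1.184 2.736
vertex -0.579 -1.855 2.759
vertex -1.259 -0.663 3.17
endloop
endfacet
facet normal -0.330 0.134 -0.934
outer loop
vertex -1.259 -0.663 3.17
vertex -0.579 -1.855 2.759
vertex -1.594 -1.334 3.192
endloop
endfacet
facet normal -0.831 0.427 0.356
outer loop
vertex -1.259 -0.663 3.17
vertex -1.594 -1.334 3.192
vertex -1.127 -1.12 4.027
endloop
endfacet
facet normal 0.832 -0.427 -0.355
outer loop
vertex -0.579 -1.855 2.759
vertex -0.113 -1.64 3.593
vertex -0.641 -2.4 3.27
endloop
endfacet
facet normal -0.549 -0.538 -0.640
outer loop
vertex -0.579 -1.855 2.759
vertex -0.641 -2.4 3.27
vertex -1.594 -1.334 3.192
endloop
endfacet
facet normal -0.550 -0.538 -0.639
outer loop
vertex -1.594 -1.334 3.192
vertex -0.641 -2.4 3.27
vertex -1.655 -1.879 3.704
endloop
endfacet
facet normal -0.831 0.427 0.356
outer loop
vertex -1.594 -1.334 3.192
vertex -1.655 -1.879 3.704
vertex -1.127 -1.12 4.027
endloop
endfacet
facet normal 0.832 -0.427 -0.355
outer loop
vertex -0.641 -2.4 3.27
vertex -0.113 -1.64 3.593
vertex -0.393 -2.5 3.971
endloop
endfacet
facet normal -0.446 -0.894 0.030
outer loop
vertex -0.641 -2.4 3.27
vertex -0.393 -2.5 3.971
vertex -1.655 -1.879 3.704
endloop
endfacet
facet normal -0.446 -0.894 0.030
outer loop
vertex -1.655 -1.879 3.704
vertex -0.393 -2.5 3.971
vertex -1.407 -1.979 4.404
endloop
endfacet
facet normal -0.831 0.427 0.356
outer loop
vertex -1.655 -1.879 3.704
vertex -1.407 -1.979 4.404
vertex -1.127 -1.12 4.027
endloop
endfacet
facet normal 0.831 -0.427 -0.356
outer loop
vertex -0.393 -2.5 3.971
vertex -0.113 -1.64 3.593
vertex 0.019 -2.097 4.45
endloop
endfacet
facet normal -0.082 -0.727 0.682
outer loop
vertex -0.393 -2.5 3.971
vertex 0.019 -2.097 4.45
vertex -1.407 -1.979 4.404
endloop
endfacet
facet normal -0.082 -0.727 0.681
outer loop
vertex -1.407 -1.979 4.404
vertex 0.019 -2.097 4.45
vertex -0.995 -1.576 4.884
endloop
endfacet
facet normal -0.832 0.427 0.355
outer loop
vertex -1.407 -1.979 4.404
vertex -0.995 -1.576 4.884
vertex -1.127 -1.12 4.027
endloop
endfacet
facet normal 0.831 -0.427 -0.356
outer loop
vertex 0.019 -2.097 4.45
vertex -0.113 -1.64 3.593
vertex 0.354 -1.426 4.428
endloop
endfacet
facet normal 0.331 -0.134 0.934
outer loop
vertex 0.019 -2.097 4.45
vertex 0.354 -1.426 4.428
vertex -0.995 -1.576 4.884
endloop
endfacet
facet normal 0.331 -0.133 0.934
outer loop
vertex -0.995 -1.576 4.884
vertex 0.354 -1.426 4.428
vertex -0.661 -0.905 4.861
endloop
endfacet
facet normal -0.832 0.426 0.355
outer loop
vertex -0.995 -1.576 4.884
vertex -0.661 -0.905 4.861
vertex -1.127 -1.12 4.027
endloop
endfacet

endsolid
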